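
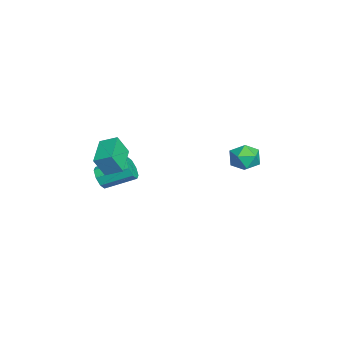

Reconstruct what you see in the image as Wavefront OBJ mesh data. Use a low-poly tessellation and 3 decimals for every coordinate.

v 0.103 -4.38 -1.171
v 0.508 -4.122 -1.747
v 0.522 -2.401 -0.966
v 0.117 -2.66 -0.389
v -0.057 -4.077 -1.837
v -0.043 -2.356 -1.056
v -0.528 -4.209 -1.537
v -0.515 -2.488 -0.756
v -0.63 -4.442 -1.022
v -0.616 -2.721 -0.241
v -0.302 -4.639 -0.594
v -0.288 -2.918 0.187
v 0.263 -4.684 -0.504
v 0.277 -2.963 0.277
v 0.735 -4.552 -0.804
v 0.748 -2.831 -0.023
v 0.836 -4.319 -1.319
v 0.85 -2.598 -0.538
v 1.101 -3.713 1.131
v 1.288 -4.283 2.285
v 1.309 -2.777 1.56
v 1.496 -3.347 2.713
v 2.924 -3.933 0.727
v 3.111 -4.503 1.88
v 3.132 -2.997 1.155
v 3.319 -3.567 2.309
v 0.992 3.987 0.478
v 1.641 3.3 0.526
v -0.001 3.1 1.234
v 0.648 2.413 1.282
v 0.765 3.21 1.778
v 1.379 3.758 1.311
v 0.261 2.642 0.449
v 0.875 3.19 -0.018
v 1.19 2.469 0.507
v 1.501 2.82 1.329
v 0.139 3.58 0.431
v 0.45 3.931 1.253
f 2 1 5
f 2 5 3
f 3 5 6
f 3 6 4
f 5 1 7
f 5 7 6
f 6 7 8
f 6 8 4
f 7 1 9
f 7 9 8
f 8 9 10
f 8 10 4
f 9 1 11
f 9 11 10
f 10 11 12
f 10 12 4
f 11 1 13
f 11 13 12
f 12 13 14
f 12 14 4
f 13 1 15
f 13 15 14
f 14 15 16
f 14 16 4
f 15 1 17
f 15 17 16
f 16 17 18
f 16 18 4
f 17 1 2
f 17 2 18
f 18 2 3
f 18 3 4
f 20 22 19
f 23 20 19
f 19 22 21
f 21 23 19
f 20 26 22
f 24 20 23
f 24 26 20
f 22 26 21
f 25 23 21
f 21 26 25
f 25 24 23
f 26 24 25
f 27 38 32
f 27 32 28
f 27 28 34
f 27 34 37
f 27 37 38
f 28 32 36
f 32 38 31
f 38 37 29
f 37 34 33
f 34 28 35
f 30 36 31
f 30 31 29
f 30 29 33
f 30 33 35
f 30 35 36
f 31 36 32
f 29 31 38
f 33 29 37
f 35 33 34
f 36 35 28



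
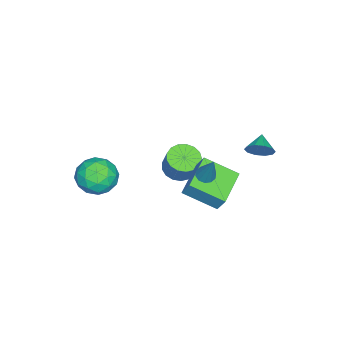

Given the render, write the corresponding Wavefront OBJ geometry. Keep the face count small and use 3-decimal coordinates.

v 4.254 -1.888 0.398
v 4.899 -2.664 0.942
v 2.721 -2.756 0.978
v 3.366 -3.532 1.522
v 3.327 -2.452 1.902
v 4.274 -1.915 1.544
v 3.346 -3.505 0.376
v 4.293 -2.968 0.018
v 4.338 -3.663 0.928
v 4.326 -3.012 1.871
v 3.294 -2.408 0.049
v 3.282 -1.757 0.992
v 4.711 -2.199 0.619
v 2.909 -3.221 1.301
v 2.886 -2.586 1.525
v 3.265 -3.042 1.844
v 4.343 -1.76 0.973
v 4.723 -2.216 1.293
v 3.799 -2.091 1.857
v 2.897 -3.204 0.627
v 3.277 -3.66 0.947
v 4.355 -2.378 0.076
v 4.734 -2.834 0.395
v 3.821 -3.329 0.063
v 4.76 -3.243 0.931
v 3.86 -3.753 1.271
v 3.848 -3.737 0.598
v 4.404 -3.422 0.387
v 4.753 -2.86 1.485
v 3.853 -3.371 1.826
v 3.829 -2.736 2.05
v 4.386 -2.42 1.839
v 4.424 -3.448 1.477
v 3.767 -2.049 0.094
v 2.867 -2.56 0.435
v 3.234 -3 0.081
v 3.791 -2.684 -0.13
v 3.76 -1.667 0.649
v 2.86 -2.177 0.989
v 3.216 -1.998 1.533
v 3.772 -1.683 1.322
v 3.196 -1.972 0.443
v 2.675 2.499 1.971
v 2.921 2.878 1.735
v 3.325 3.161 3.709
v 2.631 2.979 1.805
v 2.357 2.897 1.938
v 2.205 2.663 2.084
v 2.233 2.366 2.187
v 2.429 2.12 2.207
v 2.719 2.019 2.137
v 2.992 2.101 2.004
v 3.145 2.336 1.858
v 3.117 2.632 1.755
v -0.544 0.694 -0.602
v -0.311 1.203 0.368
v -0.815 2.483 -1.477
v -0.582 2.992 -0.508
v 1.462 0.748 -1.112
v 1.695 1.257 -0.143
v 1.191 2.537 -1.988
v 1.424 3.046 -1.018
v -1.484 3.7 0.84
v -1.129 3.142 1.253
v -2.396 3.46 1.3
v -1.108 3.551 1.507
v -1.231 4.017 1.506
v -1.45 4.362 1.25
v -1.682 4.454 0.838
v -1.839 4.258 0.426
v -1.859 3.848 0.172
v -1.736 3.382 0.174
v -1.517 3.037 0.429
v -1.285 2.945 0.842
v -1.61 -0.677 -2.119
v -0.903 -0.27 -2.523
v -0.423 0.204 -1.205
v -1.13 -0.203 -0.801
v -1.213 0.036 -2.52
v -0.732 0.51 -1.203
v -1.613 0.18 -2.426
v -1.133 0.654 -1.109
v -2.013 0.127 -2.261
v -1.532 0.601 -0.944
v -2.32 -0.11 -2.064
v -1.84 0.364 -0.746
v -2.465 -0.477 -1.879
v -1.985 -0.003 -0.562
v -2.414 -0.89 -1.749
v -1.934 -0.416 -0.432
v -2.179 -1.254 -1.704
v -1.699 -0.78 -0.387
v -1.813 -1.485 -1.754
v -1.333 -1.011 -0.436
v -1.401 -1.532 -1.887
v -0.921 -1.058 -0.57
v -1.037 -1.383 -2.074
v -0.557 -0.909 -0.756
v -0.804 -1.072 -2.27
v -0.324 -0.598 -0.953
v -0.756 -0.67 -2.432
v -0.276 -0.196 -1.115
f 1 38 17
f 38 12 41
f 17 41 6
f 38 41 17
f 1 17 13
f 17 6 18
f 13 18 2
f 17 18 13
f 1 13 22
f 13 2 23
f 22 23 8
f 13 23 22
f 1 22 34
f 22 8 37
f 34 37 11
f 22 37 34
f 1 34 38
f 34 11 42
f 38 42 12
f 34 42 38
f 2 18 29
f 18 6 32
f 29 32 10
f 18 32 29
f 6 41 19
f 41 12 40
f 19 40 5
f 41 40 19
f 12 42 39
f 42 11 35
f 39 35 3
f 42 35 39
f 11 37 36
f 37 8 24
f 36 24 7
f 37 24 36
f 8 23 28
f 23 2 25
f 28 25 9
f 23 25 28
f 4 30 16
f 30 10 31
f 16 31 5
f 30 31 16
f 4 16 14
f 16 5 15
f 14 15 3
f 16 15 14
f 4 14 21
f 14 3 20
f 21 20 7
f 14 20 21
f 4 21 26
f 21 7 27
f 26 27 9
f 21 27 26
f 4 26 30
f 26 9 33
f 30 33 10
f 26 33 30
f 5 31 19
f 31 10 32
f 19 32 6
f 31 32 19
f 3 15 39
f 15 5 40
f 39 40 12
f 15 40 39
f 7 20 36
f 20 3 35
f 36 35 11
f 20 35 36
f 9 27 28
f 27 7 24
f 28 24 8
f 27 24 28
f 10 33 29
f 33 9 25
f 29 25 2
f 33 25 29
f 44 43 46
f 44 46 45
f 46 43 47
f 46 47 45
f 47 43 48
f 47 48 45
f 48 43 49
f 48 49 45
f 49 43 50
f 49 50 45
f 50 43 51
f 50 51 45
f 51 43 52
f 51 52 45
f 52 43 53
f 52 53 45
f 53 43 54
f 53 54 45
f 54 43 44
f 54 44 45
f 56 58 55
f 59 56 55
f 55 58 57
f 57 59 55
f 56 62 58
f 60 56 59
f 60 62 56
f 58 62 57
f 61 59 57
f 57 62 61
f 61 60 59
f 62 60 61
f 64 63 66
f 64 66 65
f 66 63 67
f 66 67 65
f 67 63 68
f 67 68 65
f 68 63 69
f 68 69 65
f 69 63 70
f 69 70 65
f 70 63 71
f 70 71 65
f 71 63 72
f 71 72 65
f 72 63 73
f 72 73 65
f 73 63 74
f 73 74 65
f 74 63 64
f 74 64 65
f 76 75 79
f 76 79 77
f 77 79 80
f 77 80 78
f 79 75 81
f 79 81 80
f 80 81 82
f 80 82 78
f 81 75 83
f 81 83 82
f 82 83 84
f 82 84 78
f 83 75 85
f 83 85 84
f 84 85 86
f 84 86 78
f 85 75 87
f 85 87 86
f 86 87 88
f 86 88 78
f 87 75 89
f 87 89 88
f 88 89 90
f 88 90 78
f 89 75 91
f 89 91 90
f 90 91 92
f 90 92 78
f 91 75 93
f 91 93 92
f 92 93 94
f 92 94 78
f 93 75 95
f 93 95 94
f 94 95 96
f 94 96 78
f 95 75 97
f 95 97 96
f 96 97 98
f 96 98 78
f 97 75 99
f 97 99 98
f 98 99 100
f 98 100 78
f 99 75 101
f 99 101 100
f 100 101 102
f 100 102 78
f 101 75 76
f 101 76 102
f 102 76 77
f 102 77 78



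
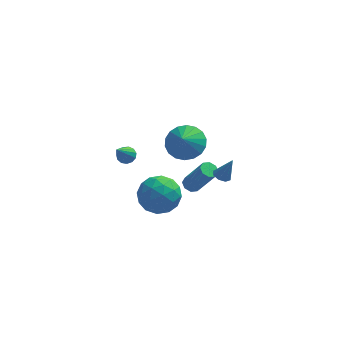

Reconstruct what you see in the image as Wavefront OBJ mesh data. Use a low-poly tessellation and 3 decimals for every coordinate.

v 1.045 1.158 -2.314
v 1.476 1.348 -2.51
v 1.575 1.202 -1.106
v 1.222 1.627 -2.409
v 0.864 1.631 -2.252
v 0.613 1.358 -2.132
v 0.614 0.968 -2.118
v 0.868 0.689 -2.22
v 1.226 0.685 -2.376
v 1.478 0.958 -2.496
v -3.566 -2.621 2.61
v -3.11 -2.825 2.583
v -3.974 -3.719 3.99
v -3.089 -2.608 2.761
v -3.22 -2.396 2.892
v -3.46 -2.254 2.933
v -3.734 -2.23 2.872
v -3.955 -2.329 2.727
v -4.052 -2.521 2.546
v -3.994 -2.745 2.384
v -3.801 -2.93 2.295
v -3.533 -3.016 2.305
v -3.276 -2.977 2.413
v -2.532 -1.082 -0.494
v -2.164 -0.571 -1.49
v -1.916 -2.769 -1.13
v -1.548 -2.258 -2.126
v -0.999 -2.031 -1.109
v -1.38 -0.988 -0.716
v -2.7 -2.352 -1.904
v -3.081 -1.309 -1.511
v -2.268 -1.357 -2.361
v -1.216 -1.158 -1.87
v -2.864 -2.182 -0.75
v -1.812 -1.983 -0.259
v -2.402 -0.678 -0.936
v -1.678 -2.662 -1.684
v -1.355 -2.528 -1.086
v -1.139 -2.228 -1.671
v -1.941 -0.923 -0.481
v -1.725 -0.623 -1.066
v -1.04 -1.481 -0.843
v -2.355 -2.717 -1.554
v -2.139 -2.417 -2.139
v -2.941 -1.112 -0.949
v -2.725 -0.812 -1.534
v -3.04 -1.859 -1.777
v -2.247 -0.84 -2.033
v -1.884 -1.832 -2.407
v -2.562 -1.887 -2.277
v -2.786 -1.274 -2.046
v -1.628 -0.723 -1.744
v -1.266 -1.715 -2.118
v -0.944 -1.581 -1.521
v -1.167 -0.968 -1.29
v -1.689 -1.185 -2.257
v -2.814 -1.625 -0.502
v -2.452 -2.617 -0.876
v -2.913 -2.372 -1.33
v -3.136 -1.759 -1.099
v -2.196 -1.508 -0.213
v -1.833 -2.5 -0.587
v -1.294 -2.066 -0.574
v -1.518 -1.453 -0.343
v -2.391 -2.155 -0.363
v -0.512 2.174 -3.997
v -0.19 1.866 -4.266
v 0.734 1.318 -2.532
v 0.412 1.626 -2.263
v -0.048 2.236 -4.224
v 0.875 1.688 -2.49
v -0.178 2.569 -4.05
v 0.746 2.021 -2.316
v -0.503 2.671 -3.844
v 0.42 2.123 -2.11
v -0.834 2.482 -3.728
v 0.09 1.934 -1.994
v -0.975 2.112 -3.77
v -0.052 1.564 -2.036
v -0.846 1.779 -3.944
v 0.078 1.231 -2.21
v -0.52 1.677 -4.15
v 0.403 1.129 -2.416
v -0.77 -0.797 2.017
v 0.057 -0.393 2.502
v -0.95 -1.443 2.863
v -0.288 -0.117 2.639
v -0.729 0.025 2.652
v -1.177 0.004 2.54
v -1.545 -0.176 2.325
v -1.759 -0.479 2.048
v -1.778 -0.845 1.765
v -1.596 -1.201 1.532
v -1.251 -1.478 1.395
v -0.81 -1.619 1.381
v -0.362 -1.598 1.493
v 0.006 -1.418 1.709
v 0.22 -1.115 1.986
v 0.238 -0.749 2.268
f 2 1 4
f 2 4 3
f 4 1 5
f 4 5 3
f 5 1 6
f 5 6 3
f 6 1 7
f 6 7 3
f 7 1 8
f 7 8 3
f 8 1 9
f 8 9 3
f 9 1 10
f 9 10 3
f 10 1 2
f 10 2 3
f 12 11 14
f 12 14 13
f 14 11 15
f 14 15 13
f 15 11 16
f 15 16 13
f 16 11 17
f 16 17 13
f 17 11 18
f 17 18 13
f 18 11 19
f 18 19 13
f 19 11 20
f 19 20 13
f 20 11 21
f 20 21 13
f 21 11 22
f 21 22 13
f 22 11 23
f 22 23 13
f 23 11 12
f 23 12 13
f 24 61 40
f 61 35 64
f 40 64 29
f 61 64 40
f 24 40 36
f 40 29 41
f 36 41 25
f 40 41 36
f 24 36 45
f 36 25 46
f 45 46 31
f 36 46 45
f 24 45 57
f 45 31 60
f 57 60 34
f 45 60 57
f 24 57 61
f 57 34 65
f 61 65 35
f 57 65 61
f 25 41 52
f 41 29 55
f 52 55 33
f 41 55 52
f 29 64 42
f 64 35 63
f 42 63 28
f 64 63 42
f 35 65 62
f 65 34 58
f 62 58 26
f 65 58 62
f 34 60 59
f 60 31 47
f 59 47 30
f 60 47 59
f 31 46 51
f 46 25 48
f 51 48 32
f 46 48 51
f 27 53 39
f 53 33 54
f 39 54 28
f 53 54 39
f 27 39 37
f 39 28 38
f 37 38 26
f 39 38 37
f 27 37 44
f 37 26 43
f 44 43 30
f 37 43 44
f 27 44 49
f 44 30 50
f 49 50 32
f 44 50 49
f 27 49 53
f 49 32 56
f 53 56 33
f 49 56 53
f 28 54 42
f 54 33 55
f 42 55 29
f 54 55 42
f 26 38 62
f 38 28 63
f 62 63 35
f 38 63 62
f 30 43 59
f 43 26 58
f 59 58 34
f 43 58 59
f 32 50 51
f 50 30 47
f 51 47 31
f 50 47 51
f 33 56 52
f 56 32 48
f 52 48 25
f 56 48 52
f 67 66 70
f 67 70 68
f 68 70 71
f 68 71 69
f 70 66 72
f 70 72 71
f 71 72 73
f 71 73 69
f 72 66 74
f 72 74 73
f 73 74 75
f 73 75 69
f 74 66 76
f 74 76 75
f 75 76 77
f 75 77 69
f 76 66 78
f 76 78 77
f 77 78 79
f 77 79 69
f 78 66 80
f 78 80 79
f 79 80 81
f 79 81 69
f 80 66 82
f 80 82 81
f 81 82 83
f 81 83 69
f 82 66 67
f 82 67 83
f 83 67 68
f 83 68 69
f 85 84 87
f 85 87 86
f 87 84 88
f 87 88 86
f 88 84 89
f 88 89 86
f 89 84 90
f 89 90 86
f 90 84 91
f 90 91 86
f 91 84 92
f 91 92 86
f 92 84 93
f 92 93 86
f 93 84 94
f 93 94 86
f 94 84 95
f 94 95 86
f 95 84 96
f 95 96 86
f 96 84 97
f 96 97 86
f 97 84 98
f 97 98 86
f 98 84 99
f 98 99 86
f 99 84 85
f 99 85 86



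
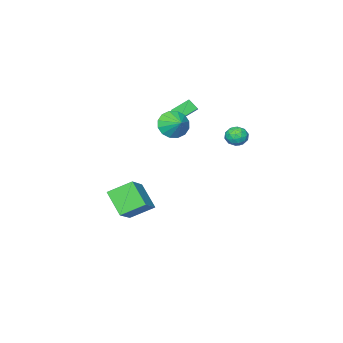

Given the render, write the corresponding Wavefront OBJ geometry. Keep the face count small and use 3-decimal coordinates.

v -2.171 -2.846 3.349
v -3.155 -2.369 4.071
v -2.329 -2.282 2.761
v -3.312 -1.805 3.483
v -1.128 -1.795 4.077
v -2.111 -1.318 4.799
v -1.285 -1.231 3.489
v -2.269 -0.754 4.211
v -2.112 3.25 3.045
v -1.734 2.926 3.588
v -2.566 2.194 2.732
v -2.188 1.87 3.275
v -2.748 2.32 3.434
v -2.467 2.973 3.628
v -1.833 2.147 2.692
v -1.552 2.8 2.886
v -1.561 2.245 3.369
v -2.127 2.352 3.828
v -2.173 2.768 2.492
v -2.739 2.875 2.951
v -1.883 3.181 3.344
v -2.417 1.939 2.976
v -2.746 2.204 3.07
v -2.523 2.014 3.389
v -2.314 3.208 3.368
v -2.092 3.018 3.686
v -2.688 2.662 3.596
v -2.208 2.102 2.634
v -1.986 1.912 2.952
v -1.777 3.106 2.931
v -1.554 2.916 3.25
v -1.612 2.458 2.724
v -1.559 2.59 3.534
v -1.826 1.969 3.35
v -1.617 2.132 3.008
v -1.452 2.516 3.122
v -1.892 2.653 3.804
v -2.158 2.032 3.62
v -2.488 2.297 3.714
v -2.323 2.68 3.828
v -1.79 2.252 3.676
v -2.142 3.088 2.7
v -2.408 2.467 2.516
v -1.977 2.44 2.492
v -1.812 2.823 2.606
v -2.474 3.151 2.97
v -2.741 2.53 2.786
v -2.848 2.604 3.198
v -2.683 2.988 3.312
v -2.51 2.868 2.644
v 0.418 -4.88 -3.595
v -0.731 -3.908 -2.743
v 0.639 -3.475 -4.9
v -0.511 -2.503 -4.048
v 1.851 -4.117 -2.532
v 0.701 -3.145 -1.68
v 2.071 -2.712 -3.837
v 0.922 -1.74 -2.985
v -0.543 -0.944 3.404
v 0.249 -1.414 3.818
v -0.257 0.024 3.956
v 0.43 -1.213 3.371
v 0.35 -0.939 2.932
v 0.031 -0.667 2.62
v -0.442 -0.469 2.519
v -0.942 -0.398 2.654
v -1.335 -0.473 2.99
v -1.516 -0.675 3.438
v -1.436 -0.948 3.876
v -1.117 -1.221 4.188
v -0.644 -1.419 4.29
v -0.144 -1.49 4.154
f 2 4 1
f 5 2 1
f 1 4 3
f 3 5 1
f 2 8 4
f 6 2 5
f 6 8 2
f 4 8 3
f 7 5 3
f 3 8 7
f 7 6 5
f 8 6 7
f 9 46 25
f 46 20 49
f 25 49 14
f 46 49 25
f 9 25 21
f 25 14 26
f 21 26 10
f 25 26 21
f 9 21 30
f 21 10 31
f 30 31 16
f 21 31 30
f 9 30 42
f 30 16 45
f 42 45 19
f 30 45 42
f 9 42 46
f 42 19 50
f 46 50 20
f 42 50 46
f 10 26 37
f 26 14 40
f 37 40 18
f 26 40 37
f 14 49 27
f 49 20 48
f 27 48 13
f 49 48 27
f 20 50 47
f 50 19 43
f 47 43 11
f 50 43 47
f 19 45 44
f 45 16 32
f 44 32 15
f 45 32 44
f 16 31 36
f 31 10 33
f 36 33 17
f 31 33 36
f 12 38 24
f 38 18 39
f 24 39 13
f 38 39 24
f 12 24 22
f 24 13 23
f 22 23 11
f 24 23 22
f 12 22 29
f 22 11 28
f 29 28 15
f 22 28 29
f 12 29 34
f 29 15 35
f 34 35 17
f 29 35 34
f 12 34 38
f 34 17 41
f 38 41 18
f 34 41 38
f 13 39 27
f 39 18 40
f 27 40 14
f 39 40 27
f 11 23 47
f 23 13 48
f 47 48 20
f 23 48 47
f 15 28 44
f 28 11 43
f 44 43 19
f 28 43 44
f 17 35 36
f 35 15 32
f 36 32 16
f 35 32 36
f 18 41 37
f 41 17 33
f 37 33 10
f 41 33 37
f 52 54 51
f 55 52 51
f 51 54 53
f 53 55 51
f 52 58 54
f 56 52 55
f 56 58 52
f 54 58 53
f 57 55 53
f 53 58 57
f 57 56 55
f 58 56 57
f 60 59 62
f 60 62 61
f 62 59 63
f 62 63 61
f 63 59 64
f 63 64 61
f 64 59 65
f 64 65 61
f 65 59 66
f 65 66 61
f 66 59 67
f 66 67 61
f 67 59 68
f 67 68 61
f 68 59 69
f 68 69 61
f 69 59 70
f 69 70 61
f 70 59 71
f 70 71 61
f 71 59 72
f 71 72 61
f 72 59 60
f 72 60 61



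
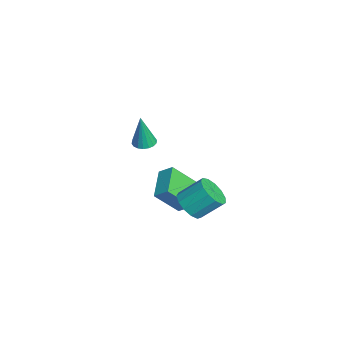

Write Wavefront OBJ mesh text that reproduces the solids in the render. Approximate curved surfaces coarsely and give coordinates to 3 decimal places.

v -0.482 -0.882 -2.592
v 0.466 -0.929 -2.631
v 0.57 0.274 -1.567
v -0.378 0.322 -1.528
v 0.317 -0.582 -3.01
v 0.421 0.622 -1.946
v -0.086 -0.329 -3.256
v 0.018 0.874 -2.192
v -0.615 -0.252 -3.291
v -0.511 0.951 -2.227
v -1.101 -0.375 -3.105
v -0.997 0.828 -2.04
v -1.391 -0.659 -2.755
v -1.287 0.545 -1.691
v -1.392 -1.014 -2.354
v -1.288 0.19 -1.29
v -1.104 -1.326 -2.029
v -1.001 -0.122 -0.964
v -0.619 -1.498 -1.882
v -0.515 -0.294 -0.818
v -0.09 -1.474 -1.961
v 0.014 -0.27 -0.897
v 0.314 -1.262 -2.24
v 0.418 -0.058 -1.176
v -1.826 -2.939 1.455
v -1.217 -2.785 1.41
v -1.634 -3.141 3.385
v -1.341 -2.537 1.449
v -1.562 -2.368 1.488
v -1.834 -2.312 1.521
v -2.106 -2.381 1.541
v -2.321 -2.56 1.544
v -2.439 -2.814 1.529
v -2.436 -3.093 1.5
v -2.311 -3.341 1.461
v -2.091 -3.51 1.422
v -1.818 -3.565 1.389
v -1.547 -3.497 1.369
v -1.331 -3.318 1.366
v -1.213 -3.064 1.381
v -4.847 -0.555 -4.459
v -4.732 -1.842 -3.052
v -4.469 0.104 -3.887
v -4.355 -1.183 -2.48
v -3.125 -1.037 -5.04
v -3.011 -2.324 -3.633
v -2.748 -0.378 -4.468
v -2.633 -1.665 -3.061
f 2 1 5
f 2 5 3
f 3 5 6
f 3 6 4
f 5 1 7
f 5 7 6
f 6 7 8
f 6 8 4
f 7 1 9
f 7 9 8
f 8 9 10
f 8 10 4
f 9 1 11
f 9 11 10
f 10 11 12
f 10 12 4
f 11 1 13
f 11 13 12
f 12 13 14
f 12 14 4
f 13 1 15
f 13 15 14
f 14 15 16
f 14 16 4
f 15 1 17
f 15 17 16
f 16 17 18
f 16 18 4
f 17 1 19
f 17 19 18
f 18 19 20
f 18 20 4
f 19 1 21
f 19 21 20
f 20 21 22
f 20 22 4
f 21 1 23
f 21 23 22
f 22 23 24
f 22 24 4
f 23 1 2
f 23 2 24
f 24 2 3
f 24 3 4
f 26 25 28
f 26 28 27
f 28 25 29
f 28 29 27
f 29 25 30
f 29 30 27
f 30 25 31
f 30 31 27
f 31 25 32
f 31 32 27
f 32 25 33
f 32 33 27
f 33 25 34
f 33 34 27
f 34 25 35
f 34 35 27
f 35 25 36
f 35 36 27
f 36 25 37
f 36 37 27
f 37 25 38
f 37 38 27
f 38 25 39
f 38 39 27
f 39 25 40
f 39 40 27
f 40 25 26
f 40 26 27
f 42 44 41
f 45 42 41
f 41 44 43
f 43 45 41
f 42 48 44
f 46 42 45
f 46 48 42
f 44 48 43
f 47 45 43
f 43 48 47
f 47 46 45
f 48 46 47



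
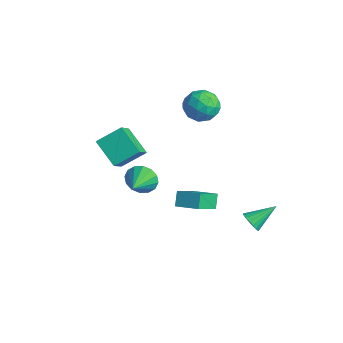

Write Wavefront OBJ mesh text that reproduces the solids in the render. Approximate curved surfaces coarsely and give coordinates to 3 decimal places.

v -0.49 -2.093 -0.389
v 0.067 -1.952 -1.256
v 0.55 -3.267 0.089
v 0.282 -1.615 -0.895
v 0.29 -1.405 -0.4
v 0.088 -1.381 0.099
v -0.268 -1.547 0.467
v -0.684 -1.859 0.606
v -1.048 -2.234 0.477
v -1.263 -2.572 0.117
v -1.271 -2.781 -0.379
v -1.069 -2.806 -0.878
v -0.713 -2.64 -1.245
v -0.297 -2.327 -1.384
v 3.271 3.134 -3.943
v 3.537 3.472 -4.57
v 3.549 4.746 -2.957
v 3.205 3.537 -4.584
v 2.887 3.523 -4.471
v 2.644 3.432 -4.253
v 2.526 3.281 -3.974
v 2.556 3.102 -3.689
v 2.727 2.929 -3.454
v 3.005 2.796 -3.316
v 3.337 2.731 -3.302
v 3.655 2.745 -3.415
v 3.898 2.836 -3.633
v 4.016 2.986 -3.912
v 3.987 3.166 -4.197
v 3.816 3.339 -4.432
v 3.245 -2.043 -0.018
v 2.747 -1.616 0.789
v 2.665 -0.513 -1.186
v 2.167 -0.086 -0.379
v 4.513 -1.274 0.359
v 4.015 -0.847 1.166
v 3.933 0.256 -0.809
v 3.435 0.683 -0.002
v -1.539 -3.962 3.078
v -1.146 -2.513 3.976
v 0.091 -3.724 1.979
v 0.485 -2.274 2.878
v -0.565 -4.986 4.302
v -0.171 -3.536 5.201
v 1.066 -4.747 3.204
v 1.459 -3.298 4.102
v -3.545 4.806 1.985
v -2.347 4.495 2.075
v -4.053 2.865 2.045
v -2.855 2.554 2.135
v -3.419 3.127 3.079
v -3.105 4.327 3.042
v -3.295 3.033 1.078
v -2.981 4.233 1.041
v -2.192 3.399 1.514
v -2.269 3.458 2.751
v -4.131 3.902 1.369
v -4.208 3.961 2.606
v -2.901 4.821 2.025
v -3.499 2.539 2.095
v -3.83 2.876 2.651
v -3.126 2.693 2.703
v -3.347 4.722 2.593
v -2.643 4.539 2.646
v -3.273 3.736 3.236
v -3.757 2.821 1.474
v -3.053 2.638 1.527
v -3.274 4.667 1.417
v -2.57 4.484 1.469
v -3.127 3.624 0.884
v -2.106 3.994 1.747
v -2.405 2.853 1.783
v -2.664 3.135 1.162
v -2.479 3.84 1.14
v -2.152 4.028 2.475
v -2.45 2.887 2.51
v -2.782 3.225 3.065
v -2.597 3.93 3.043
v -2.061 3.384 2.145
v -3.95 4.473 1.61
v -4.248 3.332 1.645
v -3.803 3.43 1.077
v -3.618 4.135 1.055
v -3.995 4.507 2.337
v -4.294 3.366 2.373
v -3.921 3.52 2.98
v -3.736 4.225 2.958
v -4.339 3.976 1.975
f 2 1 4
f 2 4 3
f 4 1 5
f 4 5 3
f 5 1 6
f 5 6 3
f 6 1 7
f 6 7 3
f 7 1 8
f 7 8 3
f 8 1 9
f 8 9 3
f 9 1 10
f 9 10 3
f 10 1 11
f 10 11 3
f 11 1 12
f 11 12 3
f 12 1 13
f 12 13 3
f 13 1 14
f 13 14 3
f 14 1 2
f 14 2 3
f 16 15 18
f 16 18 17
f 18 15 19
f 18 19 17
f 19 15 20
f 19 20 17
f 20 15 21
f 20 21 17
f 21 15 22
f 21 22 17
f 22 15 23
f 22 23 17
f 23 15 24
f 23 24 17
f 24 15 25
f 24 25 17
f 25 15 26
f 25 26 17
f 26 15 27
f 26 27 17
f 27 15 28
f 27 28 17
f 28 15 29
f 28 29 17
f 29 15 30
f 29 30 17
f 30 15 16
f 30 16 17
f 32 34 31
f 35 32 31
f 31 34 33
f 33 35 31
f 32 38 34
f 36 32 35
f 36 38 32
f 34 38 33
f 37 35 33
f 33 38 37
f 37 36 35
f 38 36 37
f 40 42 39
f 43 40 39
f 39 42 41
f 41 43 39
f 40 46 42
f 44 40 43
f 44 46 40
f 42 46 41
f 45 43 41
f 41 46 45
f 45 44 43
f 46 44 45
f 47 84 63
f 84 58 87
f 63 87 52
f 84 87 63
f 47 63 59
f 63 52 64
f 59 64 48
f 63 64 59
f 47 59 68
f 59 48 69
f 68 69 54
f 59 69 68
f 47 68 80
f 68 54 83
f 80 83 57
f 68 83 80
f 47 80 84
f 80 57 88
f 84 88 58
f 80 88 84
f 48 64 75
f 64 52 78
f 75 78 56
f 64 78 75
f 52 87 65
f 87 58 86
f 65 86 51
f 87 86 65
f 58 88 85
f 88 57 81
f 85 81 49
f 88 81 85
f 57 83 82
f 83 54 70
f 82 70 53
f 83 70 82
f 54 69 74
f 69 48 71
f 74 71 55
f 69 71 74
f 50 76 62
f 76 56 77
f 62 77 51
f 76 77 62
f 50 62 60
f 62 51 61
f 60 61 49
f 62 61 60
f 50 60 67
f 60 49 66
f 67 66 53
f 60 66 67
f 50 67 72
f 67 53 73
f 72 73 55
f 67 73 72
f 50 72 76
f 72 55 79
f 76 79 56
f 72 79 76
f 51 77 65
f 77 56 78
f 65 78 52
f 77 78 65
f 49 61 85
f 61 51 86
f 85 86 58
f 61 86 85
f 53 66 82
f 66 49 81
f 82 81 57
f 66 81 82
f 55 73 74
f 73 53 70
f 74 70 54
f 73 70 74
f 56 79 75
f 79 55 71
f 75 71 48
f 79 71 75



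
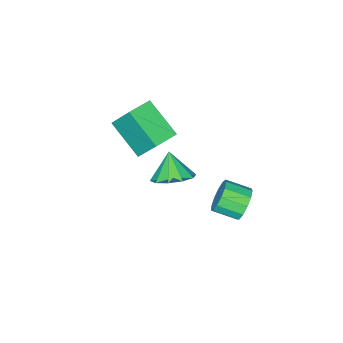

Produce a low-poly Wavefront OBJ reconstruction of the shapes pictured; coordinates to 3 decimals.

v 2.16 2.448 3.313
v 2.9 2.881 3.847
v 1.74 1.792 4.427
v 2.398 3.252 3.876
v 1.806 3.315 3.69
v 1.349 3.048 3.36
v 1.201 2.551 3.012
v 1.42 2.015 2.779
v 1.922 1.644 2.75
v 2.514 1.581 2.936
v 2.972 1.848 3.266
v 3.119 2.345 3.614
v -1.948 3.017 -1.706
v -1.362 3.1 -2.371
v -0.706 2.086 -1.918
v -1.292 2.003 -1.254
v -1.188 3.381 -1.993
v -0.532 2.367 -1.541
v -1.256 3.546 -1.524
v -0.6 2.532 -1.072
v -1.543 3.543 -1.113
v -0.887 2.529 -0.661
v -1.959 3.373 -0.891
v -1.303 2.359 -0.438
v -2.372 3.09 -0.927
v -1.715 2.076 -0.475
v -2.65 2.784 -1.21
v -1.993 1.77 -0.758
v -2.705 2.552 -1.651
v -2.048 1.538 -1.199
v -2.52 2.467 -2.11
v -1.864 1.453 -1.658
v -2.153 2.557 -2.44
v -1.497 1.543 -1.988
v -1.722 2.793 -2.537
v -1.065 1.779 -2.085
v 0.255 -0.312 2.188
v 0.171 -2.055 3.391
v 0.162 0.741 3.707
v 0.078 -1.003 4.91
v 1.542 -0.317 2.27
v 1.458 -2.061 3.473
v 1.449 0.735 3.789
v 1.365 -1.008 4.992
f 2 1 4
f 2 4 3
f 4 1 5
f 4 5 3
f 5 1 6
f 5 6 3
f 6 1 7
f 6 7 3
f 7 1 8
f 7 8 3
f 8 1 9
f 8 9 3
f 9 1 10
f 9 10 3
f 10 1 11
f 10 11 3
f 11 1 12
f 11 12 3
f 12 1 2
f 12 2 3
f 14 13 17
f 14 17 15
f 15 17 18
f 15 18 16
f 17 13 19
f 17 19 18
f 18 19 20
f 18 20 16
f 19 13 21
f 19 21 20
f 20 21 22
f 20 22 16
f 21 13 23
f 21 23 22
f 22 23 24
f 22 24 16
f 23 13 25
f 23 25 24
f 24 25 26
f 24 26 16
f 25 13 27
f 25 27 26
f 26 27 28
f 26 28 16
f 27 13 29
f 27 29 28
f 28 29 30
f 28 30 16
f 29 13 31
f 29 31 30
f 30 31 32
f 30 32 16
f 31 13 33
f 31 33 32
f 32 33 34
f 32 34 16
f 33 13 35
f 33 35 34
f 34 35 36
f 34 36 16
f 35 13 14
f 35 14 36
f 36 14 15
f 36 15 16
f 38 40 37
f 41 38 37
f 37 40 39
f 39 41 37
f 38 44 40
f 42 38 41
f 42 44 38
f 40 44 39
f 43 41 39
f 39 44 43
f 43 42 41
f 44 42 43



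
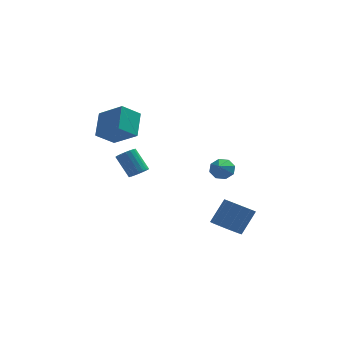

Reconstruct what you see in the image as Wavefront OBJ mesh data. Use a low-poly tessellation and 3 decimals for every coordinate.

v -2.234 -2.281 3.97
v -2.103 -0.982 5.058
v -3.516 -1.379 3.047
v -3.385 -0.079 4.135
v -1.275 -1.721 3.185
v -1.144 -0.421 4.273
v -2.557 -0.818 2.262
v -2.426 0.481 3.35
v 3.444 -2.438 -3.354
v 4.27 -2.394 -3.822
v 5.021 -1.737 -2.434
v 4.196 -1.782 -1.966
v 4.022 -1.927 -3.909
v 4.774 -1.271 -2.52
v 3.591 -1.623 -3.819
v 4.342 -0.966 -2.431
v 3.113 -1.578 -3.582
v 3.865 -0.921 -2.194
v 2.74 -1.806 -3.273
v 3.492 -1.149 -1.884
v 2.591 -2.234 -2.989
v 3.343 -1.578 -1.601
v 2.713 -2.728 -2.822
v 3.464 -2.071 -1.433
v 3.067 -3.13 -2.823
v 3.818 -2.473 -1.435
v 3.54 -3.312 -2.993
v 4.292 -2.655 -1.605
v 3.984 -3.217 -3.278
v 4.735 -2.56 -1.89
v 4.256 -2.874 -3.587
v 5.007 -2.218 -2.199
v 3.237 0.844 -0.427
v 3.865 0.577 -0.686
v 3.043 -0.344 0.327
v 3.935 0.866 -0.213
v 3.595 1.142 0.135
v 3.046 1.243 0.154
v 2.609 1.111 -0.168
v 2.539 0.822 -0.641
v 2.878 0.546 -0.989
v 3.428 0.444 -1.007
v -1.269 -0.21 -0.278
v -0.861 0.256 -0.282
v -1.603 0.917 0.934
v -2.011 0.45 0.938
v -1.059 0.346 -0.452
v -1.801 1.007 0.764
v -1.298 0.326 -0.587
v -2.04 0.987 0.629
v -1.532 0.2 -0.661
v -2.274 0.86 0.555
v -1.714 -0.008 -0.659
v -2.456 0.653 0.556
v -1.807 -0.256 -0.582
v -2.549 0.405 0.634
v -1.794 -0.494 -0.444
v -2.536 0.166 0.772
v -1.677 -0.677 -0.274
v -2.419 -0.016 0.942
v -1.479 -0.767 -0.104
v -2.221 -0.106 1.112
v -1.24 -0.747 0.031
v -1.982 -0.086 1.247
v -1.006 -0.62 0.105
v -1.748 0.04 1.321
v -0.824 -0.413 0.104
v -1.566 0.248 1.319
v -0.731 -0.165 0.026
v -1.473 0.496 1.242
v -0.744 0.074 -0.112
v -1.486 0.734 1.104
f 2 4 1
f 5 2 1
f 1 4 3
f 3 5 1
f 2 8 4
f 6 2 5
f 6 8 2
f 4 8 3
f 7 5 3
f 3 8 7
f 7 6 5
f 8 6 7
f 10 9 13
f 10 13 11
f 11 13 14
f 11 14 12
f 13 9 15
f 13 15 14
f 14 15 16
f 14 16 12
f 15 9 17
f 15 17 16
f 16 17 18
f 16 18 12
f 17 9 19
f 17 19 18
f 18 19 20
f 18 20 12
f 19 9 21
f 19 21 20
f 20 21 22
f 20 22 12
f 21 9 23
f 21 23 22
f 22 23 24
f 22 24 12
f 23 9 25
f 23 25 24
f 24 25 26
f 24 26 12
f 25 9 27
f 25 27 26
f 26 27 28
f 26 28 12
f 27 9 29
f 27 29 28
f 28 29 30
f 28 30 12
f 29 9 31
f 29 31 30
f 30 31 32
f 30 32 12
f 31 9 10
f 31 10 32
f 32 10 11
f 32 11 12
f 34 33 36
f 34 36 35
f 36 33 37
f 36 37 35
f 37 33 38
f 37 38 35
f 38 33 39
f 38 39 35
f 39 33 40
f 39 40 35
f 40 33 41
f 40 41 35
f 41 33 42
f 41 42 35
f 42 33 34
f 42 34 35
f 44 43 47
f 44 47 45
f 45 47 48
f 45 48 46
f 47 43 49
f 47 49 48
f 48 49 50
f 48 50 46
f 49 43 51
f 49 51 50
f 50 51 52
f 50 52 46
f 51 43 53
f 51 53 52
f 52 53 54
f 52 54 46
f 53 43 55
f 53 55 54
f 54 55 56
f 54 56 46
f 55 43 57
f 55 57 56
f 56 57 58
f 56 58 46
f 57 43 59
f 57 59 58
f 58 59 60
f 58 60 46
f 59 43 61
f 59 61 60
f 60 61 62
f 60 62 46
f 61 43 63
f 61 63 62
f 62 63 64
f 62 64 46
f 63 43 65
f 63 65 64
f 64 65 66
f 64 66 46
f 65 43 67
f 65 67 66
f 66 67 68
f 66 68 46
f 67 43 69
f 67 69 68
f 68 69 70
f 68 70 46
f 69 43 71
f 69 71 70
f 70 71 72
f 70 72 46
f 71 43 44
f 71 44 72
f 72 44 45
f 72 45 46



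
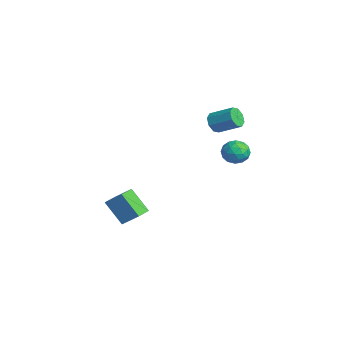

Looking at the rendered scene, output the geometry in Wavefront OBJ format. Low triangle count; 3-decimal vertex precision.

v -0.674 -2.416 -4.881
v -1.735 -3.168 -3.388
v -1.581 -1.488 -5.058
v -2.642 -2.24 -3.564
v 0.022 -1.56 -3.956
v -1.039 -2.312 -2.462
v -0.885 -0.632 -4.132
v -1.946 -1.384 -2.639
v 2.527 4.486 1.262
v 2.931 3.983 1.94
v 1.229 3.737 1.48
v 1.633 3.234 2.158
v 1.466 4.145 2.288
v 2.268 4.608 2.153
v 1.892 3.112 1.267
v 2.694 3.575 1.132
v 2.538 3.134 1.943
v 2.275 3.773 2.574
v 1.885 3.947 0.846
v 1.622 4.586 1.477
v 2.843 4.3 1.582
v 1.317 3.42 1.838
v 1.219 3.955 1.914
v 1.457 3.66 2.313
v 2.453 4.668 1.707
v 2.691 4.372 2.106
v 1.83 4.468 2.31
v 1.469 3.348 1.314
v 1.707 3.052 1.713
v 2.703 4.06 1.107
v 2.941 3.765 1.506
v 2.33 3.252 1.11
v 2.85 3.505 1.982
v 2.087 3.065 2.11
v 2.239 2.993 1.586
v 2.71 3.265 1.507
v 2.695 3.881 2.353
v 1.932 3.441 2.481
v 1.834 3.976 2.557
v 2.305 4.249 2.478
v 2.464 3.382 2.355
v 2.228 4.279 0.939
v 1.465 3.839 1.067
v 1.855 3.471 0.942
v 2.326 3.744 0.863
v 2.073 4.655 1.31
v 1.31 4.215 1.438
v 1.45 4.455 1.913
v 1.921 4.727 1.834
v 1.696 4.338 1.065
v 0.592 3.037 3.607
v 1.206 2.773 3.224
v 2.161 3.879 3.99
v 1.548 4.143 4.373
v 0.931 3.208 2.937
v 1.886 4.314 3.703
v 0.458 3.544 3.043
v 1.414 4.65 3.809
v 0.064 3.582 3.479
v 1.019 4.688 4.245
v -0.021 3.301 3.99
v 0.934 4.407 4.756
v 0.254 2.866 4.277
v 1.209 3.972 5.043
v 0.726 2.53 4.171
v 1.682 3.636 4.937
v 1.121 2.492 3.735
v 2.076 3.598 4.501
f 2 4 1
f 5 2 1
f 1 4 3
f 3 5 1
f 2 8 4
f 6 2 5
f 6 8 2
f 4 8 3
f 7 5 3
f 3 8 7
f 7 6 5
f 8 6 7
f 9 46 25
f 46 20 49
f 25 49 14
f 46 49 25
f 9 25 21
f 25 14 26
f 21 26 10
f 25 26 21
f 9 21 30
f 21 10 31
f 30 31 16
f 21 31 30
f 9 30 42
f 30 16 45
f 42 45 19
f 30 45 42
f 9 42 46
f 42 19 50
f 46 50 20
f 42 50 46
f 10 26 37
f 26 14 40
f 37 40 18
f 26 40 37
f 14 49 27
f 49 20 48
f 27 48 13
f 49 48 27
f 20 50 47
f 50 19 43
f 47 43 11
f 50 43 47
f 19 45 44
f 45 16 32
f 44 32 15
f 45 32 44
f 16 31 36
f 31 10 33
f 36 33 17
f 31 33 36
f 12 38 24
f 38 18 39
f 24 39 13
f 38 39 24
f 12 24 22
f 24 13 23
f 22 23 11
f 24 23 22
f 12 22 29
f 22 11 28
f 29 28 15
f 22 28 29
f 12 29 34
f 29 15 35
f 34 35 17
f 29 35 34
f 12 34 38
f 34 17 41
f 38 41 18
f 34 41 38
f 13 39 27
f 39 18 40
f 27 40 14
f 39 40 27
f 11 23 47
f 23 13 48
f 47 48 20
f 23 48 47
f 15 28 44
f 28 11 43
f 44 43 19
f 28 43 44
f 17 35 36
f 35 15 32
f 36 32 16
f 35 32 36
f 18 41 37
f 41 17 33
f 37 33 10
f 41 33 37
f 52 51 55
f 52 55 53
f 53 55 56
f 53 56 54
f 55 51 57
f 55 57 56
f 56 57 58
f 56 58 54
f 57 51 59
f 57 59 58
f 58 59 60
f 58 60 54
f 59 51 61
f 59 61 60
f 60 61 62
f 60 62 54
f 61 51 63
f 61 63 62
f 62 63 64
f 62 64 54
f 63 51 65
f 63 65 64
f 64 65 66
f 64 66 54
f 65 51 67
f 65 67 66
f 66 67 68
f 66 68 54
f 67 51 52
f 67 52 68
f 68 52 53
f 68 53 54



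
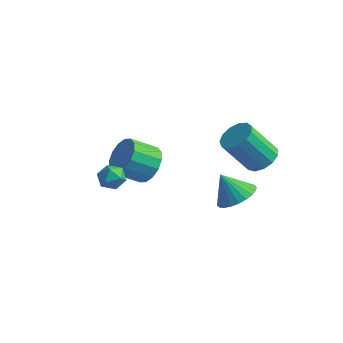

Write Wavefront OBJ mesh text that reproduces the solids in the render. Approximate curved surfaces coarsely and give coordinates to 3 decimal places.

v -3.36 -0.287 0.408
v -2.649 -0.989 0.359
v -3.469 -1.875 1.163
v -4.18 -1.173 1.212
v -2.535 -0.712 0.782
v -3.355 -1.598 1.585
v -2.642 -0.321 1.104
v -3.462 -1.207 1.907
v -2.942 0.079 1.24
v -3.761 -0.807 2.043
v -3.353 0.381 1.153
v -4.173 -0.505 1.956
v -3.766 0.504 0.866
v -4.586 -0.382 1.67
v -4.071 0.415 0.457
v -4.891 -0.471 1.261
v -4.185 0.138 0.035
v -5.005 -0.748 0.838
v -4.078 -0.253 -0.287
v -4.898 -1.139 0.516
v -3.779 -0.653 -0.423
v -4.598 -1.539 0.38
v -3.367 -0.955 -0.336
v -4.187 -1.841 0.467
v -2.954 -1.078 -0.05
v -3.774 -1.964 0.754
v -2.796 -3.293 2.169
v -2.163 -3.539 2.091
v -3.137 -4.281 2.529
v -2.504 -4.527 2.451
v -2.634 -4.068 2.94
v -2.424 -3.457 2.718
v -2.876 -4.363 1.902
v -2.666 -3.752 1.68
v -2.213 -4.2 1.926
v -2.063 -4.018 2.568
v -3.237 -3.802 2.052
v -3.087 -3.62 2.694
v 1.292 -0.358 0.522
v 2.041 -0.036 1.048
v 0.528 -0.502 1.698
v 1.861 0.287 0.97
v 1.594 0.513 0.824
v 1.281 0.605 0.632
v 0.97 0.551 0.424
v 0.708 0.359 0.23
v 0.535 0.057 0.081
v 0.477 -0.308 -0.002
v 0.543 -0.68 -0.004
v 0.724 -1.004 0.074
v 0.99 -1.229 0.22
v 1.303 -1.322 0.412
v 1.614 -1.268 0.62
v 1.876 -1.076 0.814
v 2.049 -0.774 0.963
v 2.107 -0.409 1.045
v 1.109 1.894 1.464
v 1.847 1.56 1.721
v 0.95 0.813 3.332
v 0.211 1.146 3.076
v 1.824 1.999 1.912
v 0.926 1.252 3.523
v 1.573 2.404 1.96
v 0.676 1.657 3.571
v 1.175 2.648 1.851
v 0.278 1.9 3.462
v 0.756 2.651 1.619
v -0.141 1.904 3.231
v 0.449 2.415 1.338
v -0.449 1.667 2.95
v 0.351 2.012 1.097
v -0.546 1.265 2.709
v 0.494 1.572 0.973
v -0.404 0.825 2.584
v 0.832 1.234 1.005
v -0.066 0.487 2.616
v 1.258 1.106 1.182
v 0.36 0.359 2.793
v 1.636 1.227 1.449
v 0.739 0.48 3.061
f 2 1 5
f 2 5 3
f 3 5 6
f 3 6 4
f 5 1 7
f 5 7 6
f 6 7 8
f 6 8 4
f 7 1 9
f 7 9 8
f 8 9 10
f 8 10 4
f 9 1 11
f 9 11 10
f 10 11 12
f 10 12 4
f 11 1 13
f 11 13 12
f 12 13 14
f 12 14 4
f 13 1 15
f 13 15 14
f 14 15 16
f 14 16 4
f 15 1 17
f 15 17 16
f 16 17 18
f 16 18 4
f 17 1 19
f 17 19 18
f 18 19 20
f 18 20 4
f 19 1 21
f 19 21 20
f 20 21 22
f 20 22 4
f 21 1 23
f 21 23 22
f 22 23 24
f 22 24 4
f 23 1 25
f 23 25 24
f 24 25 26
f 24 26 4
f 25 1 2
f 25 2 26
f 26 2 3
f 26 3 4
f 27 38 32
f 27 32 28
f 27 28 34
f 27 34 37
f 27 37 38
f 28 32 36
f 32 38 31
f 38 37 29
f 37 34 33
f 34 28 35
f 30 36 31
f 30 31 29
f 30 29 33
f 30 33 35
f 30 35 36
f 31 36 32
f 29 31 38
f 33 29 37
f 35 33 34
f 36 35 28
f 40 39 42
f 40 42 41
f 42 39 43
f 42 43 41
f 43 39 44
f 43 44 41
f 44 39 45
f 44 45 41
f 45 39 46
f 45 46 41
f 46 39 47
f 46 47 41
f 47 39 48
f 47 48 41
f 48 39 49
f 48 49 41
f 49 39 50
f 49 50 41
f 50 39 51
f 50 51 41
f 51 39 52
f 51 52 41
f 52 39 53
f 52 53 41
f 53 39 54
f 53 54 41
f 54 39 55
f 54 55 41
f 55 39 56
f 55 56 41
f 56 39 40
f 56 40 41
f 58 57 61
f 58 61 59
f 59 61 62
f 59 62 60
f 61 57 63
f 61 63 62
f 62 63 64
f 62 64 60
f 63 57 65
f 63 65 64
f 64 65 66
f 64 66 60
f 65 57 67
f 65 67 66
f 66 67 68
f 66 68 60
f 67 57 69
f 67 69 68
f 68 69 70
f 68 70 60
f 69 57 71
f 69 71 70
f 70 71 72
f 70 72 60
f 71 57 73
f 71 73 72
f 72 73 74
f 72 74 60
f 73 57 75
f 73 75 74
f 74 75 76
f 74 76 60
f 75 57 77
f 75 77 76
f 76 77 78
f 76 78 60
f 77 57 79
f 77 79 78
f 78 79 80
f 78 80 60
f 79 57 58
f 79 58 80
f 80 58 59
f 80 59 60



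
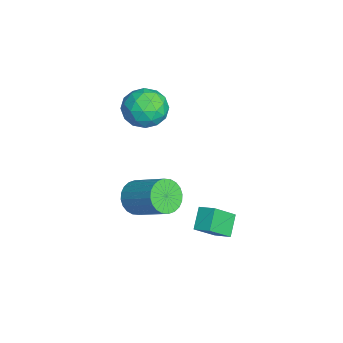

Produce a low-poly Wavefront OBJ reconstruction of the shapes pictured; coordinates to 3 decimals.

v 3.293 0.934 -1.009
v 3.905 -0.062 0.084
v 2.391 1.223 -0.24
v 3.002 0.227 0.852
v 3.798 1.613 -0.672
v 4.409 0.617 0.42
v 2.895 1.902 0.096
v 3.507 0.906 1.189
v 0.386 -2.494 -0.77
v 1.009 -2.425 -1.497
v 2.238 -1.097 -0.317
v 1.614 -1.166 0.41
v 0.776 -2.142 -1.573
v 2.005 -0.814 -0.394
v 0.484 -1.913 -1.527
v 1.712 -0.584 -0.348
v 0.176 -1.771 -1.366
v 1.405 -0.443 -0.186
v -0.099 -1.74 -1.114
v 1.13 -0.412 0.066
v -0.301 -1.824 -0.809
v 0.928 -0.496 0.37
v -0.398 -2.01 -0.499
v 0.831 -0.681 0.68
v -0.376 -2.269 -0.23
v 0.853 -0.941 0.95
v -0.238 -2.563 -0.043
v 0.991 -1.235 1.137
v -0.005 -2.846 0.034
v 1.224 -1.518 1.213
v 0.288 -3.076 -0.012
v 1.516 -1.747 1.167
v 0.595 -3.217 -0.174
v 1.824 -1.889 1.006
v 0.87 -3.248 -0.426
v 2.099 -1.92 0.754
v 1.072 -3.164 -0.73
v 2.301 -1.836 0.449
v 1.169 -2.979 -1.04
v 2.398 -1.65 0.139
v 1.147 -2.719 -1.31
v 2.376 -1.391 -0.13
v -2.41 -1.026 4.177
v -1.304 -1.483 4.117
v -3.076 -2.497 3.103
v -1.97 -2.954 3.043
v -2.564 -2.957 4.084
v -2.152 -2.048 4.748
v -2.228 -1.932 2.472
v -1.816 -1.023 3.136
v -1.191 -2.043 3.063
v -1.399 -2.677 4.06
v -2.981 -1.303 3.16
v -3.189 -1.937 4.157
v -1.798 -1.125 4.242
v -2.582 -2.855 2.978
v -2.931 -2.856 3.59
v -2.281 -3.125 3.555
v -2.297 -1.457 4.612
v -1.647 -1.726 4.577
v -2.388 -2.593 4.557
v -2.733 -2.254 2.643
v -2.083 -2.523 2.608
v -2.099 -0.855 3.665
v -1.449 -1.124 3.63
v -1.992 -1.387 2.663
v -1.082 -1.723 3.587
v -1.473 -2.588 2.955
v -1.625 -1.987 2.62
v -1.383 -1.453 3.01
v -1.204 -2.096 4.172
v -1.596 -2.96 3.541
v -1.945 -2.962 4.153
v -1.703 -2.428 4.543
v -1.138 -2.425 3.553
v -2.784 -1.02 3.679
v -3.176 -1.884 3.048
v -2.677 -1.552 2.677
v -2.435 -1.018 3.067
v -2.907 -1.392 4.265
v -3.298 -2.257 3.633
v -2.997 -2.527 4.21
v -2.755 -1.993 4.6
v -3.242 -1.555 3.667
f 2 4 1
f 5 2 1
f 1 4 3
f 3 5 1
f 2 8 4
f 6 2 5
f 6 8 2
f 4 8 3
f 7 5 3
f 3 8 7
f 7 6 5
f 8 6 7
f 10 9 13
f 10 13 11
f 11 13 14
f 11 14 12
f 13 9 15
f 13 15 14
f 14 15 16
f 14 16 12
f 15 9 17
f 15 17 16
f 16 17 18
f 16 18 12
f 17 9 19
f 17 19 18
f 18 19 20
f 18 20 12
f 19 9 21
f 19 21 20
f 20 21 22
f 20 22 12
f 21 9 23
f 21 23 22
f 22 23 24
f 22 24 12
f 23 9 25
f 23 25 24
f 24 25 26
f 24 26 12
f 25 9 27
f 25 27 26
f 26 27 28
f 26 28 12
f 27 9 29
f 27 29 28
f 28 29 30
f 28 30 12
f 29 9 31
f 29 31 30
f 30 31 32
f 30 32 12
f 31 9 33
f 31 33 32
f 32 33 34
f 32 34 12
f 33 9 35
f 33 35 34
f 34 35 36
f 34 36 12
f 35 9 37
f 35 37 36
f 36 37 38
f 36 38 12
f 37 9 39
f 37 39 38
f 38 39 40
f 38 40 12
f 39 9 41
f 39 41 40
f 40 41 42
f 40 42 12
f 41 9 10
f 41 10 42
f 42 10 11
f 42 11 12
f 43 80 59
f 80 54 83
f 59 83 48
f 80 83 59
f 43 59 55
f 59 48 60
f 55 60 44
f 59 60 55
f 43 55 64
f 55 44 65
f 64 65 50
f 55 65 64
f 43 64 76
f 64 50 79
f 76 79 53
f 64 79 76
f 43 76 80
f 76 53 84
f 80 84 54
f 76 84 80
f 44 60 71
f 60 48 74
f 71 74 52
f 60 74 71
f 48 83 61
f 83 54 82
f 61 82 47
f 83 82 61
f 54 84 81
f 84 53 77
f 81 77 45
f 84 77 81
f 53 79 78
f 79 50 66
f 78 66 49
f 79 66 78
f 50 65 70
f 65 44 67
f 70 67 51
f 65 67 70
f 46 72 58
f 72 52 73
f 58 73 47
f 72 73 58
f 46 58 56
f 58 47 57
f 56 57 45
f 58 57 56
f 46 56 63
f 56 45 62
f 63 62 49
f 56 62 63
f 46 63 68
f 63 49 69
f 68 69 51
f 63 69 68
f 46 68 72
f 68 51 75
f 72 75 52
f 68 75 72
f 47 73 61
f 73 52 74
f 61 74 48
f 73 74 61
f 45 57 81
f 57 47 82
f 81 82 54
f 57 82 81
f 49 62 78
f 62 45 77
f 78 77 53
f 62 77 78
f 51 69 70
f 69 49 66
f 70 66 50
f 69 66 70
f 52 75 71
f 75 51 67
f 71 67 44
f 75 67 71



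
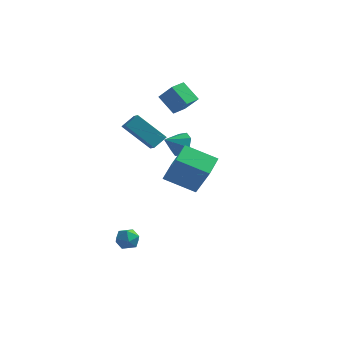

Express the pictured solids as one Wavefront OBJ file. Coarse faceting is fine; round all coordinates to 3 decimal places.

v -3.061 -3.618 -3.251
v -2.801 -3.217 -3.824
v -2.199 -4.443 -3.436
v -1.939 -4.042 -4.009
v -1.867 -3.786 -3.312
v -2.4 -3.276 -3.197
v -2.6 -4.384 -4.063
v -3.133 -3.874 -3.948
v -2.516 -3.69 -4.326
v -2.063 -3.321 -3.862
v -2.937 -4.339 -3.398
v -2.484 -3.97 -2.934
v 1.152 -3.576 0.426
v -0.561 -3.792 1.219
v 1.183 -2.283 0.846
v -0.53 -2.499 1.639
v 2.09 -4.201 2.281
v 0.377 -4.417 3.074
v 2.121 -2.908 2.701
v 0.408 -3.124 3.494
v -2.381 3.145 2.418
v -3.371 3.51 3.383
v -2.033 4.104 2.412
v -3.023 4.469 3.377
v -1.497 2.831 3.443
v -2.487 3.196 4.408
v -1.149 3.79 3.437
v -2.139 4.155 4.402
v -2.82 0.621 0.868
v -4.42 0.543 2.317
v -2.36 1.293 1.413
v -3.959 1.215 2.862
v -2.321 -0.135 1.378
v -3.92 -0.213 2.827
v -1.86 0.537 1.923
v -3.46 0.459 3.372
v -2.073 3.524 -0.124
v -1.461 3.439 0.488
v -2.787 2.776 0.484
v -1.88 3.941 0.614
v -2.412 4.199 0.308
v -2.746 4.061 -0.252
v -2.685 3.609 -0.737
v -2.266 3.107 -0.863
v -1.734 2.85 -0.557
v -1.401 2.987 0.003
f 1 12 6
f 1 6 2
f 1 2 8
f 1 8 11
f 1 11 12
f 2 6 10
f 6 12 5
f 12 11 3
f 11 8 7
f 8 2 9
f 4 10 5
f 4 5 3
f 4 3 7
f 4 7 9
f 4 9 10
f 5 10 6
f 3 5 12
f 7 3 11
f 9 7 8
f 10 9 2
f 14 16 13
f 17 14 13
f 13 16 15
f 15 17 13
f 14 20 16
f 18 14 17
f 18 20 14
f 16 20 15
f 19 17 15
f 15 20 19
f 19 18 17
f 20 18 19
f 22 24 21
f 25 22 21
f 21 24 23
f 23 25 21
f 22 28 24
f 26 22 25
f 26 28 22
f 24 28 23
f 27 25 23
f 23 28 27
f 27 26 25
f 28 26 27
f 30 32 29
f 33 30 29
f 29 32 31
f 31 33 29
f 30 36 32
f 34 30 33
f 34 36 30
f 32 36 31
f 35 33 31
f 31 36 35
f 35 34 33
f 36 34 35
f 38 37 40
f 38 40 39
f 40 37 41
f 40 41 39
f 41 37 42
f 41 42 39
f 42 37 43
f 42 43 39
f 43 37 44
f 43 44 39
f 44 37 45
f 44 45 39
f 45 37 46
f 45 46 39
f 46 37 38
f 46 38 39



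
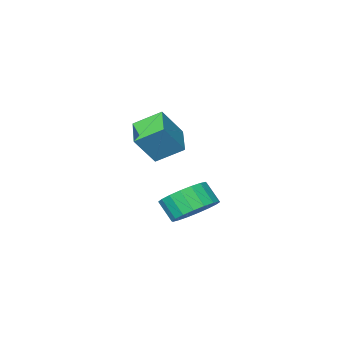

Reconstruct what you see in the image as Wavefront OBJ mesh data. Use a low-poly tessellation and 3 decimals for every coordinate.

v 2.309 3.091 -2.352
v 2.895 3.865 -1.878
v 3.096 3.182 -1.013
v 2.511 2.409 -1.488
v 2.452 3.947 -1.709
v 2.654 3.264 -0.845
v 1.981 3.86 -1.668
v 2.183 3.177 -0.804
v 1.575 3.621 -1.763
v 1.777 2.938 -0.898
v 1.315 3.277 -1.974
v 1.516 2.594 -1.11
v 1.251 2.896 -2.26
v 1.453 2.213 -1.396
v 1.397 2.553 -2.565
v 1.599 1.87 -1.7
v 1.724 2.318 -2.827
v 1.925 1.635 -1.962
v 2.166 2.236 -2.995
v 2.368 1.553 -2.131
v 2.637 2.323 -3.036
v 2.839 1.64 -2.172
v 3.043 2.562 -2.942
v 3.245 1.879 -2.077
v 3.304 2.906 -2.73
v 3.505 2.223 -1.866
v 3.367 3.287 -2.444
v 3.569 2.604 -1.58
v 3.221 3.63 -2.14
v 3.423 2.947 -1.275
v 0.782 -2.785 -0.785
v -0.177 -1.995 -0.038
v 1.482 -1.469 -1.278
v 0.523 -0.679 -0.531
v 1.777 -2.821 0.531
v 0.818 -2.031 1.278
v 2.477 -1.505 0.038
v 1.518 -0.715 0.785
f 2 1 5
f 2 5 3
f 3 5 6
f 3 6 4
f 5 1 7
f 5 7 6
f 6 7 8
f 6 8 4
f 7 1 9
f 7 9 8
f 8 9 10
f 8 10 4
f 9 1 11
f 9 11 10
f 10 11 12
f 10 12 4
f 11 1 13
f 11 13 12
f 12 13 14
f 12 14 4
f 13 1 15
f 13 15 14
f 14 15 16
f 14 16 4
f 15 1 17
f 15 17 16
f 16 17 18
f 16 18 4
f 17 1 19
f 17 19 18
f 18 19 20
f 18 20 4
f 19 1 21
f 19 21 20
f 20 21 22
f 20 22 4
f 21 1 23
f 21 23 22
f 22 23 24
f 22 24 4
f 23 1 25
f 23 25 24
f 24 25 26
f 24 26 4
f 25 1 27
f 25 27 26
f 26 27 28
f 26 28 4
f 27 1 29
f 27 29 28
f 28 29 30
f 28 30 4
f 29 1 2
f 29 2 30
f 30 2 3
f 30 3 4
f 32 34 31
f 35 32 31
f 31 34 33
f 33 35 31
f 32 38 34
f 36 32 35
f 36 38 32
f 34 38 33
f 37 35 33
f 33 38 37
f 37 36 35
f 38 36 37



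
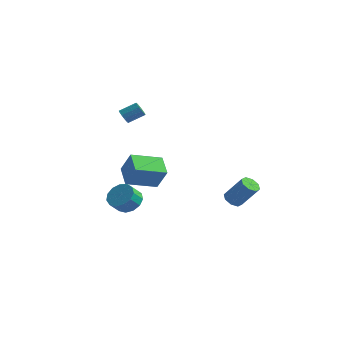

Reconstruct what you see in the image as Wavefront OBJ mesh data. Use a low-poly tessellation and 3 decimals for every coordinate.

v -4.384 0.376 2.105
v -3.969 0.097 1.9
v -3.201 0.805 2.49
v -3.616 1.084 2.695
v -4.026 0.323 1.704
v -3.258 1.031 2.294
v -4.197 0.565 1.635
v -3.429 1.273 2.225
v -4.427 0.747 1.715
v -3.659 1.455 2.306
v -4.643 0.812 1.919
v -3.875 1.52 2.51
v -4.777 0.738 2.182
v -4.009 1.446 2.773
v -4.786 0.549 2.42
v -4.018 1.257 3.011
v -4.668 0.305 2.559
v -3.9 1.013 3.149
v -4.459 0.084 2.553
v -3.691 0.792 3.143
v -4.227 -0.045 2.405
v -3.459 0.663 2.995
v -4.044 -0.04 2.161
v -3.276 0.668 2.752
v -3.496 -0.831 -2.845
v -2.724 -0.912 -1.411
v -4.499 0.189 -2.248
v -3.727 0.108 -0.814
v -2.253 0.732 -3.426
v -1.481 0.651 -1.992
v -3.256 1.752 -2.829
v -2.484 1.671 -1.395
v 3.412 0.011 -2.649
v 3.907 -0.262 -2.97
v 4.962 -0.064 -1.513
v 4.468 0.209 -1.191
v 3.893 0.232 -3.027
v 4.948 0.43 -1.569
v 3.597 0.597 -2.862
v 4.652 0.795 -1.405
v 3.193 0.618 -2.572
v 4.248 0.816 -1.115
v 2.918 0.284 -2.327
v 3.973 0.482 -0.87
v 2.932 -0.21 -2.271
v 3.987 -0.012 -0.813
v 3.228 -0.575 -2.435
v 4.283 -0.377 -0.978
v 3.632 -0.596 -2.725
v 4.687 -0.398 -1.268
v -2.372 -2.118 -3.439
v -1.712 -2.692 -3.785
v -1.909 -3.376 -3.027
v -2.568 -2.802 -2.681
v -1.468 -2.376 -3.437
v -1.664 -3.06 -2.679
v -1.51 -1.979 -3.09
v -1.707 -2.662 -2.331
v -1.826 -1.625 -2.853
v -2.023 -2.309 -2.095
v -2.315 -1.428 -2.803
v -2.512 -2.112 -2.044
v -2.822 -1.451 -2.955
v -3.019 -2.134 -2.196
v -3.186 -1.685 -3.26
v -3.383 -2.368 -2.501
v -3.292 -2.056 -3.622
v -3.488 -2.74 -2.864
v -3.105 -2.448 -3.927
v -3.302 -3.131 -3.168
v -2.685 -2.734 -4.076
v -2.882 -3.418 -3.318
v -2.166 -2.825 -4.023
v -2.363 -3.509 -3.265
f 2 1 5
f 2 5 3
f 3 5 6
f 3 6 4
f 5 1 7
f 5 7 6
f 6 7 8
f 6 8 4
f 7 1 9
f 7 9 8
f 8 9 10
f 8 10 4
f 9 1 11
f 9 11 10
f 10 11 12
f 10 12 4
f 11 1 13
f 11 13 12
f 12 13 14
f 12 14 4
f 13 1 15
f 13 15 14
f 14 15 16
f 14 16 4
f 15 1 17
f 15 17 16
f 16 17 18
f 16 18 4
f 17 1 19
f 17 19 18
f 18 19 20
f 18 20 4
f 19 1 21
f 19 21 20
f 20 21 22
f 20 22 4
f 21 1 23
f 21 23 22
f 22 23 24
f 22 24 4
f 23 1 2
f 23 2 24
f 24 2 3
f 24 3 4
f 26 28 25
f 29 26 25
f 25 28 27
f 27 29 25
f 26 32 28
f 30 26 29
f 30 32 26
f 28 32 27
f 31 29 27
f 27 32 31
f 31 30 29
f 32 30 31
f 34 33 37
f 34 37 35
f 35 37 38
f 35 38 36
f 37 33 39
f 37 39 38
f 38 39 40
f 38 40 36
f 39 33 41
f 39 41 40
f 40 41 42
f 40 42 36
f 41 33 43
f 41 43 42
f 42 43 44
f 42 44 36
f 43 33 45
f 43 45 44
f 44 45 46
f 44 46 36
f 45 33 47
f 45 47 46
f 46 47 48
f 46 48 36
f 47 33 49
f 47 49 48
f 48 49 50
f 48 50 36
f 49 33 34
f 49 34 50
f 50 34 35
f 50 35 36
f 52 51 55
f 52 55 53
f 53 55 56
f 53 56 54
f 55 51 57
f 55 57 56
f 56 57 58
f 56 58 54
f 57 51 59
f 57 59 58
f 58 59 60
f 58 60 54
f 59 51 61
f 59 61 60
f 60 61 62
f 60 62 54
f 61 51 63
f 61 63 62
f 62 63 64
f 62 64 54
f 63 51 65
f 63 65 64
f 64 65 66
f 64 66 54
f 65 51 67
f 65 67 66
f 66 67 68
f 66 68 54
f 67 51 69
f 67 69 68
f 68 69 70
f 68 70 54
f 69 51 71
f 69 71 70
f 70 71 72
f 70 72 54
f 71 51 73
f 71 73 72
f 72 73 74
f 72 74 54
f 73 51 52
f 73 52 74
f 74 52 53
f 74 53 54



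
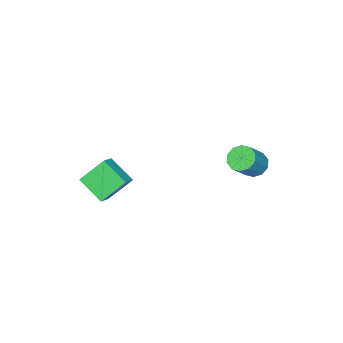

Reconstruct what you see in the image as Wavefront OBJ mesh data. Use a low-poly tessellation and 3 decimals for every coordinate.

v 2.624 -4.284 2.339
v 3.493 -3.989 2.85
v 2.643 -2.703 1.396
v 3.512 -2.409 1.907
v 3.708 -5.111 0.973
v 4.577 -4.817 1.484
v 3.727 -3.531 0.03
v 4.596 -3.236 0.541
v -3.89 0.402 0.332
v -3.254 0.282 -0.264
v -2.034 0.318 1.032
v -2.67 0.438 1.628
v -3.331 0.817 -0.206
v -2.111 0.853 1.089
v -3.622 1.194 0.057
v -2.401 1.23 1.353
v -4.015 1.268 0.426
v -2.795 1.304 1.721
v -4.36 1.012 0.758
v -3.14 1.048 2.054
v -4.526 0.522 0.928
v -3.306 0.558 2.224
v -4.449 -0.013 0.871
v -3.229 0.023 2.166
v -4.159 -0.39 0.607
v -2.938 -0.354 1.903
v -3.765 -0.464 0.239
v -2.545 -0.428 1.534
v -3.42 -0.208 -0.094
v -2.2 -0.172 1.202
f 2 4 1
f 5 2 1
f 1 4 3
f 3 5 1
f 2 8 4
f 6 2 5
f 6 8 2
f 4 8 3
f 7 5 3
f 3 8 7
f 7 6 5
f 8 6 7
f 10 9 13
f 10 13 11
f 11 13 14
f 11 14 12
f 13 9 15
f 13 15 14
f 14 15 16
f 14 16 12
f 15 9 17
f 15 17 16
f 16 17 18
f 16 18 12
f 17 9 19
f 17 19 18
f 18 19 20
f 18 20 12
f 19 9 21
f 19 21 20
f 20 21 22
f 20 22 12
f 21 9 23
f 21 23 22
f 22 23 24
f 22 24 12
f 23 9 25
f 23 25 24
f 24 25 26
f 24 26 12
f 25 9 27
f 25 27 26
f 26 27 28
f 26 28 12
f 27 9 29
f 27 29 28
f 28 29 30
f 28 30 12
f 29 9 10
f 29 10 30
f 30 10 11
f 30 11 12



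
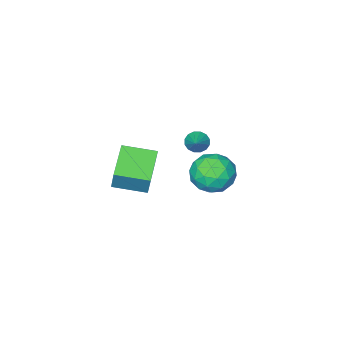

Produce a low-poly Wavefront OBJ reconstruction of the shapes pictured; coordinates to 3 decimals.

v -1.92 -0.214 -0.502
v -1.453 -0.315 -0.88
v -1.18 0.574 0.202
v -1.604 -0.066 -1.001
v -1.839 0.144 -0.989
v -2.097 0.258 -0.845
v -2.307 0.245 -0.61
v -2.413 0.109 -0.345
v -2.388 -0.113 -0.123
v -2.237 -0.363 -0.002
v -2.001 -0.573 -0.014
v -1.744 -0.686 -0.158
v -1.534 -0.674 -0.393
v -1.427 -0.538 -0.658
v -0.809 3.619 -0.644
v -0.332 4.064 0.311
v -0.208 1.916 -0.151
v 0.269 2.361 0.804
v -0.882 2.317 0.699
v -1.254 3.369 0.394
v 0.714 2.611 -0.234
v 0.342 3.663 -0.539
v 0.609 3.441 0.565
v -0.378 3.259 1.141
v -0.162 2.721 -0.981
v -1.149 2.539 -0.405
v -0.623 3.991 -0.21
v 0.083 1.989 0.37
v -0.593 1.963 0.308
v -0.313 2.225 0.869
v -1.165 3.582 -0.161
v -0.885 3.844 0.401
v -1.208 2.817 0.628
v 0.345 2.136 -0.241
v 0.625 2.398 0.321
v -0.227 3.755 -0.709
v 0.053 4.017 -0.148
v 0.668 3.163 -0.468
v 0.21 3.886 0.501
v 0.563 2.885 0.79
v 0.825 3.032 0.18
v 0.606 3.65 0.001
v -0.37 3.779 0.84
v -0.016 2.779 1.129
v -0.693 2.753 1.067
v -0.911 3.371 0.888
v 0.183 3.413 0.989
v -0.524 3.201 -0.969
v -0.17 2.201 -0.68
v 0.371 2.609 -0.728
v 0.153 3.227 -0.907
v -1.103 3.095 -0.63
v -0.75 2.094 -0.341
v -1.146 2.33 0.159
v -1.365 2.948 -0.02
v -0.723 2.567 -0.829
v 0.069 -3.751 -2.855
v 0.244 -3.292 -1.598
v -1.173 -2.52 -3.131
v -0.998 -2.061 -1.874
v 1.498 -2.459 -3.526
v 1.673 -2 -2.269
v 0.256 -1.228 -3.802
v 0.431 -0.769 -2.545
f 2 1 4
f 2 4 3
f 4 1 5
f 4 5 3
f 5 1 6
f 5 6 3
f 6 1 7
f 6 7 3
f 7 1 8
f 7 8 3
f 8 1 9
f 8 9 3
f 9 1 10
f 9 10 3
f 10 1 11
f 10 11 3
f 11 1 12
f 11 12 3
f 12 1 13
f 12 13 3
f 13 1 14
f 13 14 3
f 14 1 2
f 14 2 3
f 15 52 31
f 52 26 55
f 31 55 20
f 52 55 31
f 15 31 27
f 31 20 32
f 27 32 16
f 31 32 27
f 15 27 36
f 27 16 37
f 36 37 22
f 27 37 36
f 15 36 48
f 36 22 51
f 48 51 25
f 36 51 48
f 15 48 52
f 48 25 56
f 52 56 26
f 48 56 52
f 16 32 43
f 32 20 46
f 43 46 24
f 32 46 43
f 20 55 33
f 55 26 54
f 33 54 19
f 55 54 33
f 26 56 53
f 56 25 49
f 53 49 17
f 56 49 53
f 25 51 50
f 51 22 38
f 50 38 21
f 51 38 50
f 22 37 42
f 37 16 39
f 42 39 23
f 37 39 42
f 18 44 30
f 44 24 45
f 30 45 19
f 44 45 30
f 18 30 28
f 30 19 29
f 28 29 17
f 30 29 28
f 18 28 35
f 28 17 34
f 35 34 21
f 28 34 35
f 18 35 40
f 35 21 41
f 40 41 23
f 35 41 40
f 18 40 44
f 40 23 47
f 44 47 24
f 40 47 44
f 19 45 33
f 45 24 46
f 33 46 20
f 45 46 33
f 17 29 53
f 29 19 54
f 53 54 26
f 29 54 53
f 21 34 50
f 34 17 49
f 50 49 25
f 34 49 50
f 23 41 42
f 41 21 38
f 42 38 22
f 41 38 42
f 24 47 43
f 47 23 39
f 43 39 16
f 47 39 43
f 58 60 57
f 61 58 57
f 57 60 59
f 59 61 57
f 58 64 60
f 62 58 61
f 62 64 58
f 60 64 59
f 63 61 59
f 59 64 63
f 63 62 61
f 64 62 63



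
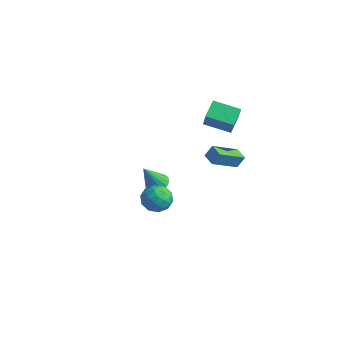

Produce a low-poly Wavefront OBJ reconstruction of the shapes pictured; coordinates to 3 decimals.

v 0.967 3.004 2.524
v 0.585 4.036 3.139
v 2.428 3.802 2.092
v 2.047 4.834 2.707
v 1.653 2.466 3.853
v 1.272 3.498 4.468
v 3.115 3.264 3.421
v 2.733 4.296 4.036
v 1.995 2.051 0.814
v 2.233 2.444 1.565
v 2.422 3.741 -0.206
v 2.659 4.134 0.544
v 2.841 1.766 0.696
v 3.078 2.159 1.446
v 3.267 3.456 -0.325
v 3.505 3.849 0.426
v 3.392 -3.103 1.804
v 4.249 -3.258 2.199
v 3.571 -4.362 0.921
v 4.428 -4.517 1.316
v 3.633 -4.632 1.837
v 3.523 -3.853 2.382
v 4.297 -3.767 0.738
v 4.187 -2.988 1.283
v 4.809 -3.669 1.54
v 4.398 -4.203 2.219
v 3.422 -3.417 0.901
v 3.011 -3.951 1.58
v 3.805 -3.07 2.079
v 4.015 -4.55 1.041
v 3.548 -4.617 1.347
v 4.051 -4.709 1.579
v 3.378 -3.42 2.187
v 3.882 -3.511 2.419
v 3.52 -4.318 2.206
v 3.938 -4.109 0.701
v 4.442 -4.2 0.933
v 3.769 -2.911 1.541
v 4.272 -3.003 1.773
v 4.3 -3.302 0.914
v 4.638 -3.403 1.924
v 4.743 -4.143 1.405
v 4.666 -3.702 1.065
v 4.601 -3.244 1.386
v 4.397 -3.717 2.323
v 4.501 -4.457 1.804
v 4.034 -4.524 2.11
v 3.969 -4.067 2.431
v 4.725 -3.958 1.936
v 3.319 -3.163 1.316
v 3.423 -3.903 0.797
v 3.851 -3.553 0.689
v 3.786 -3.096 1.01
v 3.077 -3.477 1.715
v 3.182 -4.217 1.196
v 3.219 -4.376 1.734
v 3.154 -3.918 2.055
v 3.095 -3.662 1.184
v -0.782 0.984 -2.626
v -0.071 0.717 -2.669
v -1.018 0.076 -0.894
v -0.035 1.035 -2.497
v -0.169 1.342 -2.355
v -0.444 1.567 -2.275
v -0.796 1.658 -2.275
v -1.145 1.594 -2.356
v -1.411 1.391 -2.499
v -1.532 1.094 -2.671
v -1.482 0.772 -2.833
v -1.271 0.499 -2.947
v -0.948 0.336 -2.988
v -0.587 0.322 -2.946
v -0.271 0.459 -2.831
f 2 4 1
f 5 2 1
f 1 4 3
f 3 5 1
f 2 8 4
f 6 2 5
f 6 8 2
f 4 8 3
f 7 5 3
f 3 8 7
f 7 6 5
f 8 6 7
f 10 12 9
f 13 10 9
f 9 12 11
f 11 13 9
f 10 16 12
f 14 10 13
f 14 16 10
f 12 16 11
f 15 13 11
f 11 16 15
f 15 14 13
f 16 14 15
f 17 54 33
f 54 28 57
f 33 57 22
f 54 57 33
f 17 33 29
f 33 22 34
f 29 34 18
f 33 34 29
f 17 29 38
f 29 18 39
f 38 39 24
f 29 39 38
f 17 38 50
f 38 24 53
f 50 53 27
f 38 53 50
f 17 50 54
f 50 27 58
f 54 58 28
f 50 58 54
f 18 34 45
f 34 22 48
f 45 48 26
f 34 48 45
f 22 57 35
f 57 28 56
f 35 56 21
f 57 56 35
f 28 58 55
f 58 27 51
f 55 51 19
f 58 51 55
f 27 53 52
f 53 24 40
f 52 40 23
f 53 40 52
f 24 39 44
f 39 18 41
f 44 41 25
f 39 41 44
f 20 46 32
f 46 26 47
f 32 47 21
f 46 47 32
f 20 32 30
f 32 21 31
f 30 31 19
f 32 31 30
f 20 30 37
f 30 19 36
f 37 36 23
f 30 36 37
f 20 37 42
f 37 23 43
f 42 43 25
f 37 43 42
f 20 42 46
f 42 25 49
f 46 49 26
f 42 49 46
f 21 47 35
f 47 26 48
f 35 48 22
f 47 48 35
f 19 31 55
f 31 21 56
f 55 56 28
f 31 56 55
f 23 36 52
f 36 19 51
f 52 51 27
f 36 51 52
f 25 43 44
f 43 23 40
f 44 40 24
f 43 40 44
f 26 49 45
f 49 25 41
f 45 41 18
f 49 41 45
f 60 59 62
f 60 62 61
f 62 59 63
f 62 63 61
f 63 59 64
f 63 64 61
f 64 59 65
f 64 65 61
f 65 59 66
f 65 66 61
f 66 59 67
f 66 67 61
f 67 59 68
f 67 68 61
f 68 59 69
f 68 69 61
f 69 59 70
f 69 70 61
f 70 59 71
f 70 71 61
f 71 59 72
f 71 72 61
f 72 59 73
f 72 73 61
f 73 59 60
f 73 60 61



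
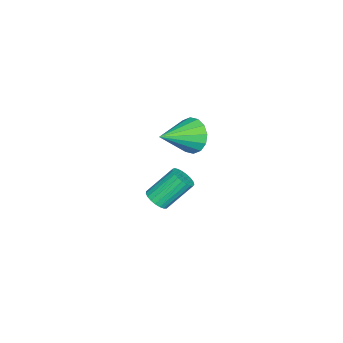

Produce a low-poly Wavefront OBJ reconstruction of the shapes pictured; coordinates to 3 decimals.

v -3.45 -0.041 -2.154
v -3.083 -0.307 -1.746
v -3.762 0.635 -0.519
v -4.13 0.901 -0.926
v -2.943 -0.109 -1.821
v -3.623 0.834 -0.594
v -2.892 0.101 -1.954
v -3.571 1.044 -0.726
v -2.937 0.287 -2.121
v -3.616 1.229 -0.894
v -3.071 0.415 -2.294
v -3.75 1.358 -1.067
v -3.27 0.465 -2.443
v -3.95 1.407 -1.215
v -3.501 0.427 -2.541
v -4.18 1.37 -1.314
v -3.722 0.308 -2.573
v -4.402 1.251 -1.346
v -3.897 0.129 -2.532
v -4.577 1.072 -1.305
v -3.995 -0.079 -2.426
v -4.674 0.863 -1.198
v -3.998 -0.281 -2.273
v -4.678 0.661 -1.045
v -3.907 -0.442 -2.099
v -4.586 0.5 -0.871
v -3.736 -0.533 -1.934
v -4.416 0.409 -0.707
v -3.517 -0.539 -1.808
v -4.196 0.403 -0.581
v -3.285 -0.459 -1.741
v -3.965 0.483 -0.514
v -2.261 1.922 3.463
v -1.755 2.172 2.787
v -0.879 1.058 4.177
v -1.709 2.503 3.098
v -1.811 2.677 3.506
v -2.033 2.65 3.902
v -2.316 2.427 4.181
v -2.585 2.07 4.268
v -2.767 1.673 4.138
v -2.813 1.342 3.828
v -2.711 1.168 3.42
v -2.489 1.195 3.023
v -2.205 1.417 2.744
v -1.937 1.775 2.658
f 2 1 5
f 2 5 3
f 3 5 6
f 3 6 4
f 5 1 7
f 5 7 6
f 6 7 8
f 6 8 4
f 7 1 9
f 7 9 8
f 8 9 10
f 8 10 4
f 9 1 11
f 9 11 10
f 10 11 12
f 10 12 4
f 11 1 13
f 11 13 12
f 12 13 14
f 12 14 4
f 13 1 15
f 13 15 14
f 14 15 16
f 14 16 4
f 15 1 17
f 15 17 16
f 16 17 18
f 16 18 4
f 17 1 19
f 17 19 18
f 18 19 20
f 18 20 4
f 19 1 21
f 19 21 20
f 20 21 22
f 20 22 4
f 21 1 23
f 21 23 22
f 22 23 24
f 22 24 4
f 23 1 25
f 23 25 24
f 24 25 26
f 24 26 4
f 25 1 27
f 25 27 26
f 26 27 28
f 26 28 4
f 27 1 29
f 27 29 28
f 28 29 30
f 28 30 4
f 29 1 31
f 29 31 30
f 30 31 32
f 30 32 4
f 31 1 2
f 31 2 32
f 32 2 3
f 32 3 4
f 34 33 36
f 34 36 35
f 36 33 37
f 36 37 35
f 37 33 38
f 37 38 35
f 38 33 39
f 38 39 35
f 39 33 40
f 39 40 35
f 40 33 41
f 40 41 35
f 41 33 42
f 41 42 35
f 42 33 43
f 42 43 35
f 43 33 44
f 43 44 35
f 44 33 45
f 44 45 35
f 45 33 46
f 45 46 35
f 46 33 34
f 46 34 35



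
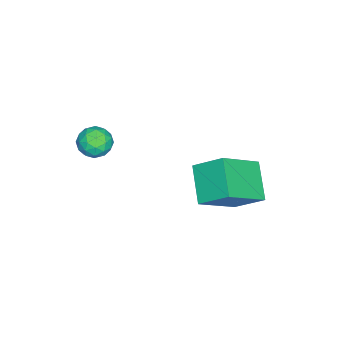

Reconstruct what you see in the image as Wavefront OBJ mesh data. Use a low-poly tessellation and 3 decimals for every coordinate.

v 0.128 -3.035 -0.699
v 0.636 -3.444 -0.406
v -0.576 -3.276 0.186
v -0.068 -3.685 0.479
v 0.016 -2.976 0.451
v 0.452 -2.827 -0.096
v -0.392 -3.893 -0.124
v 0.044 -3.744 -0.671
v 0.315 -3.975 -0.051
v 0.567 -3.407 0.305
v -0.507 -3.313 -0.525
v -0.255 -2.745 -0.169
v 0.444 -3.218 -0.63
v -0.384 -3.502 0.41
v -0.335 -3.085 0.394
v -0.036 -3.325 0.566
v 0.336 -2.855 -0.448
v 0.634 -3.096 -0.276
v 0.27 -2.821 0.228
v -0.574 -3.624 0.056
v -0.276 -3.865 0.228
v 0.096 -3.395 -0.786
v 0.395 -3.635 -0.614
v -0.21 -3.899 -0.448
v 0.554 -3.771 -0.249
v 0.14 -3.912 0.271
v -0.05 -4.035 -0.083
v 0.206 -3.947 -0.405
v 0.702 -3.437 -0.04
v 0.288 -3.579 0.48
v 0.337 -3.162 0.463
v 0.593 -3.074 0.142
v 0.513 -3.749 0.169
v -0.228 -3.141 -0.7
v -0.642 -3.283 -0.18
v -0.533 -3.646 -0.362
v -0.277 -3.558 -0.683
v -0.08 -2.808 -0.491
v -0.494 -2.949 0.029
v -0.146 -2.773 0.185
v 0.11 -2.685 -0.137
v -0.453 -2.971 -0.389
v -3.065 0.925 -5.372
v -4.317 0.223 -4.406
v -3.053 2.123 -4.486
v -4.305 1.421 -3.52
v -1.595 -0.001 -4.14
v -2.847 -0.703 -3.174
v -1.583 1.197 -3.254
v -2.835 0.495 -2.288
f 1 38 17
f 38 12 41
f 17 41 6
f 38 41 17
f 1 17 13
f 17 6 18
f 13 18 2
f 17 18 13
f 1 13 22
f 13 2 23
f 22 23 8
f 13 23 22
f 1 22 34
f 22 8 37
f 34 37 11
f 22 37 34
f 1 34 38
f 34 11 42
f 38 42 12
f 34 42 38
f 2 18 29
f 18 6 32
f 29 32 10
f 18 32 29
f 6 41 19
f 41 12 40
f 19 40 5
f 41 40 19
f 12 42 39
f 42 11 35
f 39 35 3
f 42 35 39
f 11 37 36
f 37 8 24
f 36 24 7
f 37 24 36
f 8 23 28
f 23 2 25
f 28 25 9
f 23 25 28
f 4 30 16
f 30 10 31
f 16 31 5
f 30 31 16
f 4 16 14
f 16 5 15
f 14 15 3
f 16 15 14
f 4 14 21
f 14 3 20
f 21 20 7
f 14 20 21
f 4 21 26
f 21 7 27
f 26 27 9
f 21 27 26
f 4 26 30
f 26 9 33
f 30 33 10
f 26 33 30
f 5 31 19
f 31 10 32
f 19 32 6
f 31 32 19
f 3 15 39
f 15 5 40
f 39 40 12
f 15 40 39
f 7 20 36
f 20 3 35
f 36 35 11
f 20 35 36
f 9 27 28
f 27 7 24
f 28 24 8
f 27 24 28
f 10 33 29
f 33 9 25
f 29 25 2
f 33 25 29
f 44 46 43
f 47 44 43
f 43 46 45
f 45 47 43
f 44 50 46
f 48 44 47
f 48 50 44
f 46 50 45
f 49 47 45
f 45 50 49
f 49 48 47
f 50 48 49



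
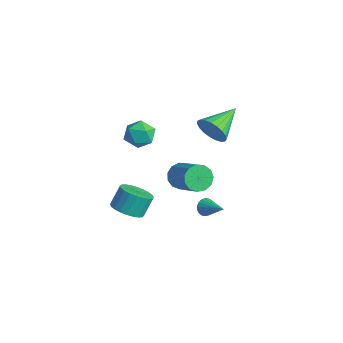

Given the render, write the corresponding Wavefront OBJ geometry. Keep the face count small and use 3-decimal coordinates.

v 2.332 0.444 3.649
v 2.652 0.844 2.779
v 1.688 2.396 4.311
v 2.255 0.744 2.688
v 1.87 0.592 2.763
v 1.566 0.414 2.991
v 1.394 0.242 3.333
v 1.384 0.104 3.73
v 1.538 0.025 4.112
v 1.829 0.018 4.415
v 2.207 0.085 4.585
v 2.607 0.214 4.593
v 2.959 0.383 4.438
v 3.203 0.562 4.147
v 3.296 0.72 3.769
v 3.222 0.831 3.371
v 2.994 0.875 3.021
v -0.988 0.556 -2.651
v -0.513 0.697 -3.426
v 1.344 0.705 -2.284
v 0.868 0.564 -1.509
v -0.629 1.166 -3.239
v 1.227 1.174 -2.097
v -0.86 1.442 -2.865
v 0.997 1.449 -1.723
v -1.132 1.436 -2.424
v 0.725 1.444 -1.281
v -1.358 1.151 -2.054
v 0.499 1.158 -0.912
v -1.467 0.677 -1.874
v 0.39 0.685 -0.732
v -1.423 0.165 -1.941
v 0.433 0.172 -0.799
v -1.242 -0.223 -2.233
v 0.615 -0.216 -1.091
v -0.98 -0.364 -2.658
v 0.876 -0.356 -1.516
v -0.721 -0.212 -3.081
v 1.136 -0.205 -1.939
v -0.547 0.183 -3.367
v 1.31 0.191 -2.225
v 1.02 0.933 -4.152
v 1.321 0.724 -4.64
v 2.48 1.207 -3.368
v 1.302 0.972 -4.692
v 1.235 1.213 -4.65
v 1.13 1.405 -4.522
v 1.007 1.516 -4.331
v 0.885 1.526 -4.108
v 0.787 1.434 -3.894
v 0.729 1.255 -3.723
v 0.722 1.02 -3.627
v 0.766 0.771 -3.622
v 0.854 0.549 -3.709
v 0.97 0.394 -3.872
v 1.096 0.332 -4.083
v 1.208 0.374 -4.307
v 1.288 0.513 -4.504
v -0.723 -3.19 -3.855
v 0.293 -3.02 -3.83
v 0.138 -2.28 -2.639
v -0.877 -2.45 -2.665
v 0.165 -2.703 -4.042
v 0.011 -1.964 -2.852
v -0.097 -2.461 -4.227
v -0.251 -1.722 -3.036
v -0.455 -2.33 -4.355
v -0.609 -1.59 -3.164
v -0.853 -2.33 -4.407
v -1.007 -1.59 -3.216
v -1.232 -2.46 -4.374
v -1.386 -1.721 -3.184
v -1.533 -2.702 -4.263
v -1.687 -1.962 -3.073
v -1.711 -3.018 -4.09
v -1.865 -2.278 -2.9
v -1.738 -3.36 -3.881
v -1.893 -2.62 -2.69
v -1.611 -3.676 -3.668
v -1.765 -2.937 -2.478
v -1.349 -3.918 -3.484
v -1.503 -3.179 -2.293
v -0.991 -4.05 -3.356
v -1.145 -3.31 -2.165
v -0.593 -4.05 -3.304
v -0.747 -3.31 -2.113
v -0.214 -3.919 -3.336
v -0.368 -3.18 -2.146
v 0.087 -3.678 -3.447
v -0.067 -2.938 -2.257
v 0.265 -3.362 -3.62
v 0.111 -2.622 -2.43
v -1.386 -1.656 2.429
v -0.673 -1.658 1.744
v -0.767 -2.982 3.076
v -0.054 -2.984 2.391
v -0.069 -2.282 3.088
v -0.452 -1.463 2.688
v -0.988 -3.177 2.132
v -1.371 -2.358 1.732
v -0.427 -2.598 1.561
v 0.141 -2.045 2.151
v -1.581 -2.595 2.669
v -1.013 -2.042 3.259
f 2 1 4
f 2 4 3
f 4 1 5
f 4 5 3
f 5 1 6
f 5 6 3
f 6 1 7
f 6 7 3
f 7 1 8
f 7 8 3
f 8 1 9
f 8 9 3
f 9 1 10
f 9 10 3
f 10 1 11
f 10 11 3
f 11 1 12
f 11 12 3
f 12 1 13
f 12 13 3
f 13 1 14
f 13 14 3
f 14 1 15
f 14 15 3
f 15 1 16
f 15 16 3
f 16 1 17
f 16 17 3
f 17 1 2
f 17 2 3
f 19 18 22
f 19 22 20
f 20 22 23
f 20 23 21
f 22 18 24
f 22 24 23
f 23 24 25
f 23 25 21
f 24 18 26
f 24 26 25
f 25 26 27
f 25 27 21
f 26 18 28
f 26 28 27
f 27 28 29
f 27 29 21
f 28 18 30
f 28 30 29
f 29 30 31
f 29 31 21
f 30 18 32
f 30 32 31
f 31 32 33
f 31 33 21
f 32 18 34
f 32 34 33
f 33 34 35
f 33 35 21
f 34 18 36
f 34 36 35
f 35 36 37
f 35 37 21
f 36 18 38
f 36 38 37
f 37 38 39
f 37 39 21
f 38 18 40
f 38 40 39
f 39 40 41
f 39 41 21
f 40 18 19
f 40 19 41
f 41 19 20
f 41 20 21
f 43 42 45
f 43 45 44
f 45 42 46
f 45 46 44
f 46 42 47
f 46 47 44
f 47 42 48
f 47 48 44
f 48 42 49
f 48 49 44
f 49 42 50
f 49 50 44
f 50 42 51
f 50 51 44
f 51 42 52
f 51 52 44
f 52 42 53
f 52 53 44
f 53 42 54
f 53 54 44
f 54 42 55
f 54 55 44
f 55 42 56
f 55 56 44
f 56 42 57
f 56 57 44
f 57 42 58
f 57 58 44
f 58 42 43
f 58 43 44
f 60 59 63
f 60 63 61
f 61 63 64
f 61 64 62
f 63 59 65
f 63 65 64
f 64 65 66
f 64 66 62
f 65 59 67
f 65 67 66
f 66 67 68
f 66 68 62
f 67 59 69
f 67 69 68
f 68 69 70
f 68 70 62
f 69 59 71
f 69 71 70
f 70 71 72
f 70 72 62
f 71 59 73
f 71 73 72
f 72 73 74
f 72 74 62
f 73 59 75
f 73 75 74
f 74 75 76
f 74 76 62
f 75 59 77
f 75 77 76
f 76 77 78
f 76 78 62
f 77 59 79
f 77 79 78
f 78 79 80
f 78 80 62
f 79 59 81
f 79 81 80
f 80 81 82
f 80 82 62
f 81 59 83
f 81 83 82
f 82 83 84
f 82 84 62
f 83 59 85
f 83 85 84
f 84 85 86
f 84 86 62
f 85 59 87
f 85 87 86
f 86 87 88
f 86 88 62
f 87 59 89
f 87 89 88
f 88 89 90
f 88 90 62
f 89 59 91
f 89 91 90
f 90 91 92
f 90 92 62
f 91 59 60
f 91 60 92
f 92 60 61
f 92 61 62
f 93 104 98
f 93 98 94
f 93 94 100
f 93 100 103
f 93 103 104
f 94 98 102
f 98 104 97
f 104 103 95
f 103 100 99
f 100 94 101
f 96 102 97
f 96 97 95
f 96 95 99
f 96 99 101
f 96 101 102
f 97 102 98
f 95 97 104
f 99 95 103
f 101 99 100
f 102 101 94

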